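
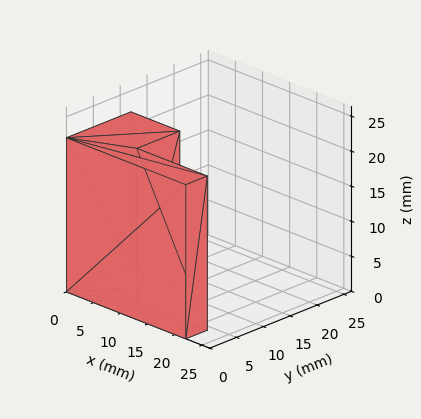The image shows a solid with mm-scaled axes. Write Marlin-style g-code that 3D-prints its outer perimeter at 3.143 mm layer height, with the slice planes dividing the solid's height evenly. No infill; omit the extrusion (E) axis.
Reading the render: the shape is an L-shaped prism: outer 22 × 12 mm, arm thicknesses ≈ 4 mm (horizontal) and 9 mm (vertical), extruded 22 mm in z (dimensions read to the nearest mm from the axis ticks). For the g-code, the solid's height is divided into equal slices at the stated Δz and each level perimeter traced with G1 moves after a G0 lift.

; perimeter-only toolpath
G21 ; units = mm
G90 ; absolute positioning
G28 ; home
; layer 1
G0 Z3.143
G0 X0.000 Y0.000
G1 X22.000 Y0.000
G1 X22.000 Y4.000
G1 X9.000 Y4.000
G1 X9.000 Y12.000
G1 X0.000 Y12.000
G1 X0.000 Y0.000
; layer 2
G0 Z6.286
G0 X0.000 Y0.000
G1 X22.000 Y0.000
G1 X22.000 Y4.000
G1 X9.000 Y4.000
G1 X9.000 Y12.000
G1 X0.000 Y12.000
G1 X0.000 Y0.000
; layer 3
G0 Z9.429
G0 X0.000 Y0.000
G1 X22.000 Y0.000
G1 X22.000 Y4.000
G1 X9.000 Y4.000
G1 X9.000 Y12.000
G1 X0.000 Y12.000
G1 X0.000 Y0.000
; layer 4
G0 Z12.571
G0 X0.000 Y0.000
G1 X22.000 Y0.000
G1 X22.000 Y4.000
G1 X9.000 Y4.000
G1 X9.000 Y12.000
G1 X0.000 Y12.000
G1 X0.000 Y0.000
; layer 5
G0 Z15.714
G0 X0.000 Y0.000
G1 X22.000 Y0.000
G1 X22.000 Y4.000
G1 X9.000 Y4.000
G1 X9.000 Y12.000
G1 X0.000 Y12.000
G1 X0.000 Y0.000
; layer 6
G0 Z18.857
G0 X0.000 Y0.000
G1 X22.000 Y0.000
G1 X22.000 Y4.000
G1 X9.000 Y4.000
G1 X9.000 Y12.000
G1 X0.000 Y12.000
G1 X0.000 Y0.000
; layer 7
G0 Z22.000
G0 X0.000 Y0.000
G1 X22.000 Y0.000
G1 X22.000 Y4.000
G1 X9.000 Y4.000
G1 X9.000 Y12.000
G1 X0.000 Y12.000
G1 X0.000 Y0.000
M2 ; end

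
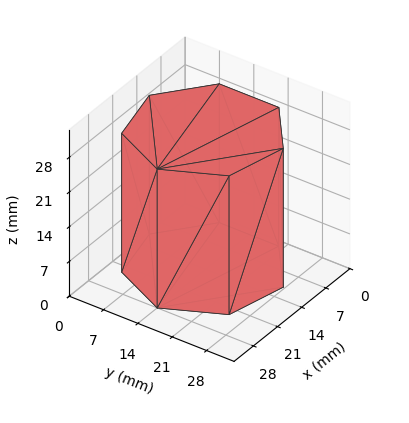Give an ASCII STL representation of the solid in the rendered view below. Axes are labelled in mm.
Reading the render: the shape is a regular 7-sided prism (a cylinder approximated with 7 flat sides), circumscribed radius ≈ 14 mm, height ≈ 28 mm (dimensions read to the nearest mm from the axis ticks). For the STL, each face is triangulated and given an outward normal.

solid part
  facet normal 0.0000 0.0000 -1.0000
    outer loop
      vertex 10.88 27.65 0.00
      vertex 22.73 24.95 0.00
      vertex 28.00 14.00 0.00
    endloop
  endfacet
  facet normal 0.0000 0.0000 -1.0000
    outer loop
      vertex 1.39 20.07 0.00
      vertex 10.88 27.65 0.00
      vertex 28.00 14.00 0.00
    endloop
  endfacet
  facet normal 0.0000 0.0000 -1.0000
    outer loop
      vertex 1.39 7.93 0.00
      vertex 1.39 20.07 0.00
      vertex 28.00 14.00 0.00
    endloop
  endfacet
  facet normal 0.0000 0.0000 -1.0000
    outer loop
      vertex 10.88 0.35 0.00
      vertex 1.39 7.93 0.00
      vertex 28.00 14.00 0.00
    endloop
  endfacet
  facet normal 0.0000 0.0000 -1.0000
    outer loop
      vertex 22.73 3.05 0.00
      vertex 10.88 0.35 0.00
      vertex 28.00 14.00 0.00
    endloop
  endfacet
  facet normal 0.0000 0.0000 1.0000
    outer loop
      vertex 28.00 14.00 28.00
      vertex 22.73 24.95 28.00
      vertex 10.88 27.65 28.00
    endloop
  endfacet
  facet normal 0.0000 0.0000 1.0000
    outer loop
      vertex 28.00 14.00 28.00
      vertex 10.88 27.65 28.00
      vertex 1.39 20.07 28.00
    endloop
  endfacet
  facet normal 0.0000 0.0000 1.0000
    outer loop
      vertex 28.00 14.00 28.00
      vertex 1.39 20.07 28.00
      vertex 1.39 7.93 28.00
    endloop
  endfacet
  facet normal 0.0000 0.0000 1.0000
    outer loop
      vertex 28.00 14.00 28.00
      vertex 1.39 7.93 28.00
      vertex 10.88 0.35 28.00
    endloop
  endfacet
  facet normal 0.0000 0.0000 1.0000
    outer loop
      vertex 28.00 14.00 28.00
      vertex 10.88 0.35 28.00
      vertex 22.73 3.05 28.00
    endloop
  endfacet
  facet normal 0.9011 0.4337 0.0000
    outer loop
      vertex 28.00 14.00 0.00
      vertex 22.73 24.95 0.00
      vertex 22.73 24.95 28.00
    endloop
  endfacet
  facet normal 0.9011 0.4337 0.0000
    outer loop
      vertex 28.00 14.00 0.00
      vertex 22.73 24.95 28.00
      vertex 28.00 14.00 28.00
    endloop
  endfacet
  facet normal 0.2222 0.9750 0.0000
    outer loop
      vertex 22.73 24.95 0.00
      vertex 10.88 27.65 0.00
      vertex 10.88 27.65 28.00
    endloop
  endfacet
  facet normal 0.2222 0.9750 0.0000
    outer loop
      vertex 22.73 24.95 0.00
      vertex 10.88 27.65 28.00
      vertex 22.73 24.95 28.00
    endloop
  endfacet
  facet normal -0.6241 0.7814 0.0000
    outer loop
      vertex 10.88 27.65 0.00
      vertex 1.39 20.07 0.00
      vertex 1.39 20.07 28.00
    endloop
  endfacet
  facet normal -0.6241 0.7814 0.0000
    outer loop
      vertex 10.88 27.65 0.00
      vertex 1.39 20.07 28.00
      vertex 10.88 27.65 28.00
    endloop
  endfacet
  facet normal -1.0000 0.0000 0.0000
    outer loop
      vertex 1.39 20.07 0.00
      vertex 1.39 7.93 0.00
      vertex 1.39 7.93 28.00
    endloop
  endfacet
  facet normal -1.0000 0.0000 0.0000
    outer loop
      vertex 1.39 20.07 0.00
      vertex 1.39 7.93 28.00
      vertex 1.39 20.07 28.00
    endloop
  endfacet
  facet normal -0.6241 -0.7814 0.0000
    outer loop
      vertex 1.39 7.93 0.00
      vertex 10.88 0.35 0.00
      vertex 10.88 0.35 28.00
    endloop
  endfacet
  facet normal -0.6241 -0.7814 0.0000
    outer loop
      vertex 1.39 7.93 0.00
      vertex 10.88 0.35 28.00
      vertex 1.39 7.93 28.00
    endloop
  endfacet
  facet normal 0.2222 -0.9750 0.0000
    outer loop
      vertex 10.88 0.35 0.00
      vertex 22.73 3.05 0.00
      vertex 22.73 3.05 28.00
    endloop
  endfacet
  facet normal 0.2222 -0.9750 0.0000
    outer loop
      vertex 10.88 0.35 0.00
      vertex 22.73 3.05 28.00
      vertex 10.88 0.35 28.00
    endloop
  endfacet
  facet normal 0.9011 -0.4337 0.0000
    outer loop
      vertex 22.73 3.05 0.00
      vertex 28.00 14.00 0.00
      vertex 28.00 14.00 28.00
    endloop
  endfacet
  facet normal 0.9011 -0.4337 0.0000
    outer loop
      vertex 22.73 3.05 0.00
      vertex 28.00 14.00 28.00
      vertex 22.73 3.05 28.00
    endloop
  endfacet
endsolid part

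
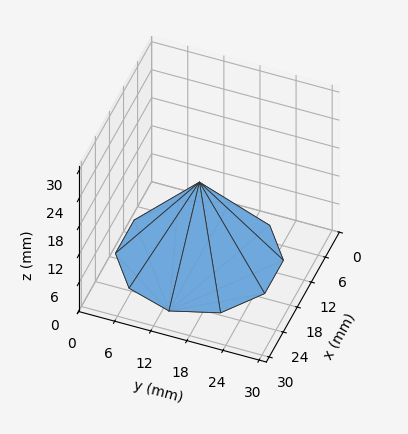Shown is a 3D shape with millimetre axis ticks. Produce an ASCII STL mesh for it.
Reading the render: the shape is a regular 10-sided pyramid, base circumscribed radius ≈ 13 mm, apex at z ≈ 16 mm (dimensions read to the nearest mm from the axis ticks). For the STL, each face is triangulated and given an outward normal.

solid part
  facet normal 0.0000 0.0000 -1.0000
    outer loop
      vertex 17.0 25.4 0.0
      vertex 23.5 20.6 0.0
      vertex 26.0 13.0 0.0
    endloop
  endfacet
  facet normal 0.0000 0.0000 -1.0000
    outer loop
      vertex 9.0 25.4 0.0
      vertex 17.0 25.4 0.0
      vertex 26.0 13.0 0.0
    endloop
  endfacet
  facet normal 0.0000 0.0000 -1.0000
    outer loop
      vertex 2.5 20.6 0.0
      vertex 9.0 25.4 0.0
      vertex 26.0 13.0 0.0
    endloop
  endfacet
  facet normal 0.0000 0.0000 -1.0000
    outer loop
      vertex 0.0 13.0 0.0
      vertex 2.5 20.6 0.0
      vertex 26.0 13.0 0.0
    endloop
  endfacet
  facet normal 0.0000 0.0000 -1.0000
    outer loop
      vertex 2.5 5.4 0.0
      vertex 0.0 13.0 0.0
      vertex 26.0 13.0 0.0
    endloop
  endfacet
  facet normal 0.0000 0.0000 -1.0000
    outer loop
      vertex 9.0 0.6 0.0
      vertex 2.5 5.4 0.0
      vertex 26.0 13.0 0.0
    endloop
  endfacet
  facet normal 0.0000 0.0000 -1.0000
    outer loop
      vertex 17.0 0.6 0.0
      vertex 9.0 0.6 0.0
      vertex 26.0 13.0 0.0
    endloop
  endfacet
  facet normal 0.0000 0.0000 -1.0000
    outer loop
      vertex 23.5 5.4 0.0
      vertex 17.0 0.6 0.0
      vertex 26.0 13.0 0.0
    endloop
  endfacet
  facet normal 0.7520 0.2474 0.6110
    outer loop
      vertex 26.0 13.0 0.0
      vertex 23.5 20.6 0.0
      vertex 13.0 13.0 16.0
    endloop
  endfacet
  facet normal 0.4702 0.6368 0.6111
    outer loop
      vertex 23.5 20.6 0.0
      vertex 17.0 25.4 0.0
      vertex 13.0 13.0 16.0
    endloop
  endfacet
  facet normal 0.0000 0.7904 0.6126
    outer loop
      vertex 17.0 25.4 0.0
      vertex 9.0 25.4 0.0
      vertex 13.0 13.0 16.0
    endloop
  endfacet
  facet normal -0.4702 0.6368 0.6111
    outer loop
      vertex 9.0 25.4 0.0
      vertex 2.5 20.6 0.0
      vertex 13.0 13.0 16.0
    endloop
  endfacet
  facet normal -0.7520 0.2474 0.6110
    outer loop
      vertex 2.5 20.6 0.0
      vertex 0.0 13.0 0.0
      vertex 13.0 13.0 16.0
    endloop
  endfacet
  facet normal -0.7520 -0.2474 0.6110
    outer loop
      vertex 0.0 13.0 0.0
      vertex 2.5 5.4 0.0
      vertex 13.0 13.0 16.0
    endloop
  endfacet
  facet normal -0.4702 -0.6368 0.6111
    outer loop
      vertex 2.5 5.4 0.0
      vertex 9.0 0.6 0.0
      vertex 13.0 13.0 16.0
    endloop
  endfacet
  facet normal 0.0000 -0.7904 0.6126
    outer loop
      vertex 9.0 0.6 0.0
      vertex 17.0 0.6 0.0
      vertex 13.0 13.0 16.0
    endloop
  endfacet
  facet normal 0.4702 -0.6368 0.6111
    outer loop
      vertex 17.0 0.6 0.0
      vertex 23.5 5.4 0.0
      vertex 13.0 13.0 16.0
    endloop
  endfacet
  facet normal 0.7520 -0.2474 0.6110
    outer loop
      vertex 23.5 5.4 0.0
      vertex 26.0 13.0 0.0
      vertex 13.0 13.0 16.0
    endloop
  endfacet
endsolid part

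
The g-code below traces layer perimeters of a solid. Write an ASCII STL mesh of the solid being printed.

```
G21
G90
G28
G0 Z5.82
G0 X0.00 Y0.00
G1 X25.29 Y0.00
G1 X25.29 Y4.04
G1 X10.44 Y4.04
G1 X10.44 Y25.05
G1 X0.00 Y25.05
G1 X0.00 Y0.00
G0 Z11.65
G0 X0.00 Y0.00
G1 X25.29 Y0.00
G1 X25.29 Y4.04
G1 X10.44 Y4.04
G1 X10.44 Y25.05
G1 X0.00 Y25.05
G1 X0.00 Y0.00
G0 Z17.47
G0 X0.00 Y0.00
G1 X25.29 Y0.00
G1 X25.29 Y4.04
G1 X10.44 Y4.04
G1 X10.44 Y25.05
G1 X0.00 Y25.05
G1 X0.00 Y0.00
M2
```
solid part
  facet normal 0.0000 0.0000 -1.0000
    outer loop
      vertex 25.29 4.04 0.00
      vertex 25.29 0.00 0.00
      vertex 0.00 0.00 0.00
    endloop
  endfacet
  facet normal 0.0000 0.0000 -1.0000
    outer loop
      vertex 10.44 4.04 0.00
      vertex 25.29 4.04 0.00
      vertex 0.00 0.00 0.00
    endloop
  endfacet
  facet normal 0.0000 0.0000 -1.0000
    outer loop
      vertex 10.44 25.05 0.00
      vertex 10.44 4.04 0.00
      vertex 0.00 0.00 0.00
    endloop
  endfacet
  facet normal 0.0000 0.0000 -1.0000
    outer loop
      vertex 0.00 25.05 0.00
      vertex 10.44 25.05 0.00
      vertex 0.00 0.00 0.00
    endloop
  endfacet
  facet normal 0.0000 0.0000 1.0000
    outer loop
      vertex 0.00 0.00 17.47
      vertex 25.29 0.00 17.47
      vertex 25.29 4.04 17.47
    endloop
  endfacet
  facet normal 0.0000 0.0000 1.0000
    outer loop
      vertex 0.00 0.00 17.47
      vertex 25.29 4.04 17.47
      vertex 10.44 4.04 17.47
    endloop
  endfacet
  facet normal 0.0000 0.0000 1.0000
    outer loop
      vertex 0.00 0.00 17.47
      vertex 10.44 4.04 17.47
      vertex 10.44 25.05 17.47
    endloop
  endfacet
  facet normal 0.0000 0.0000 1.0000
    outer loop
      vertex 0.00 0.00 17.47
      vertex 10.44 25.05 17.47
      vertex 0.00 25.05 17.47
    endloop
  endfacet
  facet normal 0.0000 -1.0000 0.0000
    outer loop
      vertex 0.00 0.00 0.00
      vertex 25.29 0.00 0.00
      vertex 25.29 0.00 17.47
    endloop
  endfacet
  facet normal 0.0000 -1.0000 0.0000
    outer loop
      vertex 0.00 0.00 0.00
      vertex 25.29 0.00 17.47
      vertex 0.00 0.00 17.47
    endloop
  endfacet
  facet normal 1.0000 0.0000 0.0000
    outer loop
      vertex 25.29 0.00 0.00
      vertex 25.29 4.04 0.00
      vertex 25.29 4.04 17.47
    endloop
  endfacet
  facet normal 1.0000 0.0000 0.0000
    outer loop
      vertex 25.29 0.00 0.00
      vertex 25.29 4.04 17.47
      vertex 25.29 0.00 17.47
    endloop
  endfacet
  facet normal 0.0000 1.0000 0.0000
    outer loop
      vertex 25.29 4.04 0.00
      vertex 10.44 4.04 0.00
      vertex 10.44 4.04 17.47
    endloop
  endfacet
  facet normal 0.0000 1.0000 0.0000
    outer loop
      vertex 25.29 4.04 0.00
      vertex 10.44 4.04 17.47
      vertex 25.29 4.04 17.47
    endloop
  endfacet
  facet normal 1.0000 0.0000 0.0000
    outer loop
      vertex 10.44 4.04 0.00
      vertex 10.44 25.05 0.00
      vertex 10.44 25.05 17.47
    endloop
  endfacet
  facet normal 1.0000 0.0000 0.0000
    outer loop
      vertex 10.44 4.04 0.00
      vertex 10.44 25.05 17.47
      vertex 10.44 4.04 17.47
    endloop
  endfacet
  facet normal 0.0000 1.0000 0.0000
    outer loop
      vertex 10.44 25.05 0.00
      vertex 0.00 25.05 0.00
      vertex 0.00 25.05 17.47
    endloop
  endfacet
  facet normal 0.0000 1.0000 0.0000
    outer loop
      vertex 10.44 25.05 0.00
      vertex 0.00 25.05 17.47
      vertex 10.44 25.05 17.47
    endloop
  endfacet
  facet normal -1.0000 0.0000 0.0000
    outer loop
      vertex 0.00 25.05 0.00
      vertex 0.00 0.00 0.00
      vertex 0.00 0.00 17.47
    endloop
  endfacet
  facet normal -1.0000 0.0000 0.0000
    outer loop
      vertex 0.00 25.05 0.00
      vertex 0.00 0.00 17.47
      vertex 0.00 25.05 17.47
    endloop
  endfacet
endsolid part

The G0 Z moves step by Δz≈5.82 mm. Every layer's G1 loop is the same polygon, so the solid is a straight extrusion of it from z=0 to z≈17.5. Closing with flat bottom and top caps and triangulating gives 20 facets — an L-shaped prism: outer 25.3 × 25.1 mm, arm thicknesses ≈ 4.04 mm (horizontal) and 10.4 mm (vertical), extruded 17.5 mm in z.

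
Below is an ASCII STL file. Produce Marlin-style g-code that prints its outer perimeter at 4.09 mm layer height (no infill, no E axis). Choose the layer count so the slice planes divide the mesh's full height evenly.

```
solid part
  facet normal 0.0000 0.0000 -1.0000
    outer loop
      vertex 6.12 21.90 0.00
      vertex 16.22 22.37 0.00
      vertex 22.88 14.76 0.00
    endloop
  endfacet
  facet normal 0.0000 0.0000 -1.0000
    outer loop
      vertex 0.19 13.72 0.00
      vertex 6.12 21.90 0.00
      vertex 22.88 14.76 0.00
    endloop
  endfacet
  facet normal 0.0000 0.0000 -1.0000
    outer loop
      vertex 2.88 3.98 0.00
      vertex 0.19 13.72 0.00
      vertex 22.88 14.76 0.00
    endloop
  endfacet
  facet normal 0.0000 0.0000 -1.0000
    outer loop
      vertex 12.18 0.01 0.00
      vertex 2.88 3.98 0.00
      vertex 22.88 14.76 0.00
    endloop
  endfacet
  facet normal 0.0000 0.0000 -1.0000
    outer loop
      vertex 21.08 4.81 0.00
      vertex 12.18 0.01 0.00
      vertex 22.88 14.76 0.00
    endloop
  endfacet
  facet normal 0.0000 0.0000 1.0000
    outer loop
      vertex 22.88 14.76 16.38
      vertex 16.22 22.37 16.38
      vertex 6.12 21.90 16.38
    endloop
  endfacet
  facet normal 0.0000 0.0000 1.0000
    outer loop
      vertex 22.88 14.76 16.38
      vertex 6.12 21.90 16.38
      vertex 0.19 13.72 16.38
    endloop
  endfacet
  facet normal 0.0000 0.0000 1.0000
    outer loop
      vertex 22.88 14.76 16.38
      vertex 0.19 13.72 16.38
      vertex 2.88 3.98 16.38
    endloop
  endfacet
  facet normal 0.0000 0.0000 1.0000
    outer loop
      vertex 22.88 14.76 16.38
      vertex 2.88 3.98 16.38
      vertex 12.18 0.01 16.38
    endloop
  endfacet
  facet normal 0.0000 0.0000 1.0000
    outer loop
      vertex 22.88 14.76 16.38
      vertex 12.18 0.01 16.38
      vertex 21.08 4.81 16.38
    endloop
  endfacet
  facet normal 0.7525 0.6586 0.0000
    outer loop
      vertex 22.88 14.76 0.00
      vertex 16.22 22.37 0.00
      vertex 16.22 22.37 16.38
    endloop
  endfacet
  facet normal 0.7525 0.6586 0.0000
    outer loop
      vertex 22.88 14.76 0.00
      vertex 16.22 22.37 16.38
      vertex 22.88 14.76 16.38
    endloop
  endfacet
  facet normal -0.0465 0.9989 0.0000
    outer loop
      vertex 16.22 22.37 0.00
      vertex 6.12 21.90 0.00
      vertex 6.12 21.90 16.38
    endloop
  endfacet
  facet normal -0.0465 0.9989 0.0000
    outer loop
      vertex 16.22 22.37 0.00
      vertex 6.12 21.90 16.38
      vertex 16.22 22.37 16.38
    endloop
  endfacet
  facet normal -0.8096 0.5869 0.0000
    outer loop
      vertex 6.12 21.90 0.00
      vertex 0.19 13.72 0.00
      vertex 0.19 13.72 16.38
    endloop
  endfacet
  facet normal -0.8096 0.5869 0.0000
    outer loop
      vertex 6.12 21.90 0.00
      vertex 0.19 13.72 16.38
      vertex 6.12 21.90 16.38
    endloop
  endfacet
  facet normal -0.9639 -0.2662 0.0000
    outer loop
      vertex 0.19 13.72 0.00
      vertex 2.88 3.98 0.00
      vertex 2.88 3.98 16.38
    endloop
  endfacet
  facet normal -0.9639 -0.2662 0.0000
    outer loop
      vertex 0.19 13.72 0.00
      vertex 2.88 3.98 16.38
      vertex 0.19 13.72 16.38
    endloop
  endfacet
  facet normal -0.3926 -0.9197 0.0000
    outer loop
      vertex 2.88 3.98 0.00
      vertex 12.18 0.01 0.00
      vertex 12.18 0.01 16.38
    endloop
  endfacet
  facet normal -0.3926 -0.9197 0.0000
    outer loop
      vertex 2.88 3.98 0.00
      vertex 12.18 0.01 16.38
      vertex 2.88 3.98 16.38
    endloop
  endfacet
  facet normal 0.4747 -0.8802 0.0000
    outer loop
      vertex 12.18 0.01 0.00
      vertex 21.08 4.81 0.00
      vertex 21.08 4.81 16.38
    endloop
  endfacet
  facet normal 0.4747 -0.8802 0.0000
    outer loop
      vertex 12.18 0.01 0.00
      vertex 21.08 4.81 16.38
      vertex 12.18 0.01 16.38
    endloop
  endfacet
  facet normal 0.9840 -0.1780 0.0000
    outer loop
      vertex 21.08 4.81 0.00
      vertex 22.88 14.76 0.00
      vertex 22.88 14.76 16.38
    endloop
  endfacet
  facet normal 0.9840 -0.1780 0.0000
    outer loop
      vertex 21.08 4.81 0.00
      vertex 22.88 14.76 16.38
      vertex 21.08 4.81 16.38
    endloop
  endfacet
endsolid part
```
; perimeter-only toolpath
G21 ; units = mm
G90 ; absolute positioning
G28 ; home
; layer 1
G0 Z4.09
G0 X22.88 Y14.76
G1 X16.22 Y22.37
G1 X6.12 Y21.90
G1 X0.19 Y13.72
G1 X2.88 Y3.98
G1 X12.18 Y0.01
G1 X21.08 Y4.81
G1 X22.88 Y14.76
; layer 2
G0 Z8.19
G0 X22.88 Y14.76
G1 X16.22 Y22.37
G1 X6.12 Y21.90
G1 X0.19 Y13.72
G1 X2.88 Y3.98
G1 X12.18 Y0.01
G1 X21.08 Y4.81
G1 X22.88 Y14.76
; layer 3
G0 Z12.29
G0 X22.88 Y14.76
G1 X16.22 Y22.37
G1 X6.12 Y21.90
G1 X0.19 Y13.72
G1 X2.88 Y3.98
G1 X12.18 Y0.01
G1 X21.08 Y4.81
G1 X22.88 Y14.76
; layer 4
G0 Z16.38
G0 X22.88 Y14.76
G1 X16.22 Y22.37
G1 X6.12 Y21.90
G1 X0.19 Y13.72
G1 X2.88 Y3.98
G1 X12.18 Y0.01
G1 X21.08 Y4.81
G1 X22.88 Y14.76
M2 ; end

The solid is a regular 7-sided prism (a cylinder approximated with 7 flat sides), circumscribed radius ≈ 11.7 mm, height ≈ 16.4 mm. Slicing at Δz = 4.09 mm — 4 equal slices spanning the solid's height, so layer i sits at z = i·h/4 — gives 4 non-empty perimeters. Each is a 7-segment closed polygon; G0 lifts to the layer z and rapids to the start vertex, then G1 traces the edges.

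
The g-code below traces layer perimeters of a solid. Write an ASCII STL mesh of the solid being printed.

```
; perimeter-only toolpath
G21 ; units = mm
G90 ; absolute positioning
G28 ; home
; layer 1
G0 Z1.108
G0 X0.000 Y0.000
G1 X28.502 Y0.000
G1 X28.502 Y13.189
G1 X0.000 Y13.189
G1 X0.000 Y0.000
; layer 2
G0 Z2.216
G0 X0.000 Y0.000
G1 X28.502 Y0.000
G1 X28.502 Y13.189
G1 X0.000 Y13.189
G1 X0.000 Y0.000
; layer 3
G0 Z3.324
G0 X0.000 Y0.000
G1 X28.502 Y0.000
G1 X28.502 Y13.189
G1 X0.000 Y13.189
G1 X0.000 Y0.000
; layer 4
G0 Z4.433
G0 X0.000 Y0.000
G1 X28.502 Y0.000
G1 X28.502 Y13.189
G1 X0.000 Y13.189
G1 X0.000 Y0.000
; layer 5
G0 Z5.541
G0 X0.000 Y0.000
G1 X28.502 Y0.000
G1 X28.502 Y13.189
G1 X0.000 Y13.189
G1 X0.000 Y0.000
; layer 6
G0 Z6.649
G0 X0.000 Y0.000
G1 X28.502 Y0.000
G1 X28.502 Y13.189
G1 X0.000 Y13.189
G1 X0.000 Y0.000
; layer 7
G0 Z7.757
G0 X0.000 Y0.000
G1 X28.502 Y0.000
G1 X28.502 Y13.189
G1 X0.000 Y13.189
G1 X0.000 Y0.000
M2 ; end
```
solid part
  facet normal 0.0000 0.0000 -1.0000
    outer loop
      vertex 28.502 13.189 0.000
      vertex 28.502 0.000 0.000
      vertex 0.000 0.000 0.000
    endloop
  endfacet
  facet normal 0.0000 0.0000 -1.0000
    outer loop
      vertex 0.000 13.189 0.000
      vertex 28.502 13.189 0.000
      vertex 0.000 0.000 0.000
    endloop
  endfacet
  facet normal 0.0000 0.0000 1.0000
    outer loop
      vertex 0.000 0.000 7.757
      vertex 28.502 0.000 7.757
      vertex 28.502 13.189 7.757
    endloop
  endfacet
  facet normal 0.0000 0.0000 1.0000
    outer loop
      vertex 0.000 0.000 7.757
      vertex 28.502 13.189 7.757
      vertex 0.000 13.189 7.757
    endloop
  endfacet
  facet normal 0.0000 -1.0000 0.0000
    outer loop
      vertex 0.000 0.000 0.000
      vertex 28.502 0.000 0.000
      vertex 28.502 0.000 7.757
    endloop
  endfacet
  facet normal 0.0000 -1.0000 0.0000
    outer loop
      vertex 0.000 0.000 0.000
      vertex 28.502 0.000 7.757
      vertex 0.000 0.000 7.757
    endloop
  endfacet
  facet normal 0.0000 1.0000 0.0000
    outer loop
      vertex 28.502 13.189 7.757
      vertex 28.502 13.189 0.000
      vertex 0.000 13.189 0.000
    endloop
  endfacet
  facet normal 0.0000 1.0000 0.0000
    outer loop
      vertex 0.000 13.189 7.757
      vertex 28.502 13.189 7.757
      vertex 0.000 13.189 0.000
    endloop
  endfacet
  facet normal -1.0000 0.0000 0.0000
    outer loop
      vertex 0.000 13.189 7.757
      vertex 0.000 13.189 0.000
      vertex 0.000 0.000 0.000
    endloop
  endfacet
  facet normal -1.0000 0.0000 0.0000
    outer loop
      vertex 0.000 0.000 7.757
      vertex 0.000 13.189 7.757
      vertex 0.000 0.000 0.000
    endloop
  endfacet
  facet normal 1.0000 0.0000 0.0000
    outer loop
      vertex 28.502 0.000 0.000
      vertex 28.502 13.189 0.000
      vertex 28.502 13.189 7.757
    endloop
  endfacet
  facet normal 1.0000 0.0000 0.0000
    outer loop
      vertex 28.502 0.000 0.000
      vertex 28.502 13.189 7.757
      vertex 28.502 0.000 7.757
    endloop
  endfacet
endsolid part

The G0 Z moves step by Δz≈1.108 mm. Every layer's G1 loop is the same polygon, so the solid is a straight extrusion of it from z=0 to z≈7.76. Closing with flat bottom and top caps and triangulating gives 12 facets — a rectangular box, roughly 28.5 × 13.2 mm footprint and 7.76 mm tall.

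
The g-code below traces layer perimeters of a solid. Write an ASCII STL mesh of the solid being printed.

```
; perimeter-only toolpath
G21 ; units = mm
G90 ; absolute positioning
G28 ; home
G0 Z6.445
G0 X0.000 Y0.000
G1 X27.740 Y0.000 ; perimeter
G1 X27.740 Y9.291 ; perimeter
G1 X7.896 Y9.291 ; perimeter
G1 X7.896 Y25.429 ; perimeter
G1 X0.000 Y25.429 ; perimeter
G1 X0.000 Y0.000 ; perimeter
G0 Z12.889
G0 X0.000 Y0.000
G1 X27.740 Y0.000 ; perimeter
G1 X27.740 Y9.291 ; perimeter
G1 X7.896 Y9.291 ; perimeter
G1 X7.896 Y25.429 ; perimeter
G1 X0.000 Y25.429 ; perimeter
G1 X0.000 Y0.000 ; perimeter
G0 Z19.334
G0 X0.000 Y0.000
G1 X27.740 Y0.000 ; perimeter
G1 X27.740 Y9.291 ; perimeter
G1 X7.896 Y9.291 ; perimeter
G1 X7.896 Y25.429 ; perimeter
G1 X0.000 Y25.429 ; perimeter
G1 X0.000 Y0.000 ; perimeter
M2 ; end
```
solid part
  facet normal 0.0000 0.0000 -1.0000
    outer loop
      vertex 27.740 9.291 0.000
      vertex 27.740 0.000 0.000
      vertex 0.000 0.000 0.000
    endloop
  endfacet
  facet normal 0.0000 0.0000 -1.0000
    outer loop
      vertex 7.896 9.291 0.000
      vertex 27.740 9.291 0.000
      vertex 0.000 0.000 0.000
    endloop
  endfacet
  facet normal 0.0000 0.0000 -1.0000
    outer loop
      vertex 7.896 25.429 0.000
      vertex 7.896 9.291 0.000
      vertex 0.000 0.000 0.000
    endloop
  endfacet
  facet normal 0.0000 0.0000 -1.0000
    outer loop
      vertex 0.000 25.429 0.000
      vertex 7.896 25.429 0.000
      vertex 0.000 0.000 0.000
    endloop
  endfacet
  facet normal 0.0000 0.0000 1.0000
    outer loop
      vertex 0.000 0.000 19.334
      vertex 27.740 0.000 19.334
      vertex 27.740 9.291 19.334
    endloop
  endfacet
  facet normal 0.0000 0.0000 1.0000
    outer loop
      vertex 0.000 0.000 19.334
      vertex 27.740 9.291 19.334
      vertex 7.896 9.291 19.334
    endloop
  endfacet
  facet normal 0.0000 0.0000 1.0000
    outer loop
      vertex 0.000 0.000 19.334
      vertex 7.896 9.291 19.334
      vertex 7.896 25.429 19.334
    endloop
  endfacet
  facet normal 0.0000 0.0000 1.0000
    outer loop
      vertex 0.000 0.000 19.334
      vertex 7.896 25.429 19.334
      vertex 0.000 25.429 19.334
    endloop
  endfacet
  facet normal 0.0000 -1.0000 0.0000
    outer loop
      vertex 0.000 0.000 0.000
      vertex 27.740 0.000 0.000
      vertex 27.740 0.000 19.334
    endloop
  endfacet
  facet normal 0.0000 -1.0000 0.0000
    outer loop
      vertex 0.000 0.000 0.000
      vertex 27.740 0.000 19.334
      vertex 0.000 0.000 19.334
    endloop
  endfacet
  facet normal 1.0000 0.0000 0.0000
    outer loop
      vertex 27.740 0.000 0.000
      vertex 27.740 9.291 0.000
      vertex 27.740 9.291 19.334
    endloop
  endfacet
  facet normal 1.0000 0.0000 0.0000
    outer loop
      vertex 27.740 0.000 0.000
      vertex 27.740 9.291 19.334
      vertex 27.740 0.000 19.334
    endloop
  endfacet
  facet normal 0.0000 1.0000 0.0000
    outer loop
      vertex 27.740 9.291 0.000
      vertex 7.896 9.291 0.000
      vertex 7.896 9.291 19.334
    endloop
  endfacet
  facet normal 0.0000 1.0000 0.0000
    outer loop
      vertex 27.740 9.291 0.000
      vertex 7.896 9.291 19.334
      vertex 27.740 9.291 19.334
    endloop
  endfacet
  facet normal 1.0000 0.0000 0.0000
    outer loop
      vertex 7.896 9.291 0.000
      vertex 7.896 25.429 0.000
      vertex 7.896 25.429 19.334
    endloop
  endfacet
  facet normal 1.0000 0.0000 0.0000
    outer loop
      vertex 7.896 9.291 0.000
      vertex 7.896 25.429 19.334
      vertex 7.896 9.291 19.334
    endloop
  endfacet
  facet normal 0.0000 1.0000 0.0000
    outer loop
      vertex 7.896 25.429 0.000
      vertex 0.000 25.429 0.000
      vertex 0.000 25.429 19.334
    endloop
  endfacet
  facet normal 0.0000 1.0000 0.0000
    outer loop
      vertex 7.896 25.429 0.000
      vertex 0.000 25.429 19.334
      vertex 7.896 25.429 19.334
    endloop
  endfacet
  facet normal -1.0000 0.0000 0.0000
    outer loop
      vertex 0.000 25.429 0.000
      vertex 0.000 0.000 0.000
      vertex 0.000 0.000 19.334
    endloop
  endfacet
  facet normal -1.0000 0.0000 0.0000
    outer loop
      vertex 0.000 25.429 0.000
      vertex 0.000 0.000 19.334
      vertex 0.000 25.429 19.334
    endloop
  endfacet
endsolid part

The G0 Z moves step by Δz≈6.445 mm. Every layer's G1 loop is the same polygon, so the solid is a straight extrusion of it from z=0 to z≈19.3. Closing with flat bottom and top caps and triangulating gives 20 facets — an L-shaped prism: outer 27.7 × 25.4 mm, arm thicknesses ≈ 9.29 mm (horizontal) and 7.9 mm (vertical), extruded 19.3 mm in z.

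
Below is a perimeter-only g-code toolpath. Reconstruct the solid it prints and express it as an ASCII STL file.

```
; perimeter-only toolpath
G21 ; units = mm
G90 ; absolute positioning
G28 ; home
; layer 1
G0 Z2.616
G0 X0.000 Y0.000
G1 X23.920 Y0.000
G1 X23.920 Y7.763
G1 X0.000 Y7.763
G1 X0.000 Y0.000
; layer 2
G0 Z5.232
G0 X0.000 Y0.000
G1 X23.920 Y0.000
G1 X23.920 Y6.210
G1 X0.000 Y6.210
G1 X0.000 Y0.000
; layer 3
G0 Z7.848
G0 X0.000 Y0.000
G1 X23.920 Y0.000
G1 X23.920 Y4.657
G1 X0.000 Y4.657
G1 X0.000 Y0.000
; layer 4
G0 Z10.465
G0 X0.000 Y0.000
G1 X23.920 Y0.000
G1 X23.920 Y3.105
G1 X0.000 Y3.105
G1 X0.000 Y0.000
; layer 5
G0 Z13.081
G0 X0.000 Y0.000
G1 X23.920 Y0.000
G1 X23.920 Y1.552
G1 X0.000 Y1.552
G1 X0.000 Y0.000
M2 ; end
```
solid part
  facet normal 0.0000 0.0000 -1.0000
    outer loop
      vertex 23.920 9.315 0.000
      vertex 23.920 0.000 0.000
      vertex 0.000 0.000 0.000
    endloop
  endfacet
  facet normal 0.0000 0.0000 -1.0000
    outer loop
      vertex 0.000 9.315 0.000
      vertex 23.920 9.315 0.000
      vertex 0.000 0.000 0.000
    endloop
  endfacet
  facet normal 0.0000 -1.0000 0.0000
    outer loop
      vertex 0.000 0.000 0.000
      vertex 23.920 0.000 0.000
      vertex 23.920 0.000 15.697
    endloop
  endfacet
  facet normal 0.0000 -1.0000 0.0000
    outer loop
      vertex 0.000 0.000 0.000
      vertex 23.920 0.000 15.697
      vertex 0.000 0.000 15.697
    endloop
  endfacet
  facet normal 0.0000 0.8600 0.5103
    outer loop
      vertex 0.000 0.000 15.697
      vertex 23.920 0.000 15.697
      vertex 23.920 9.315 0.000
    endloop
  endfacet
  facet normal 0.0000 0.8600 0.5103
    outer loop
      vertex 0.000 0.000 15.697
      vertex 23.920 9.315 0.000
      vertex 0.000 9.315 0.000
    endloop
  endfacet
  facet normal -1.0000 0.0000 0.0000
    outer loop
      vertex 0.000 0.000 15.697
      vertex 0.000 9.315 0.000
      vertex 0.000 0.000 0.000
    endloop
  endfacet
  facet normal 1.0000 0.0000 0.0000
    outer loop
      vertex 23.920 0.000 0.000
      vertex 23.920 9.315 0.000
      vertex 23.920 0.000 15.697
    endloop
  endfacet
endsolid part

The G0 Z moves step by Δz≈2.616 mm. The G1 loops shrink linearly with z, so the solid tapers from its base footprint up to z≈15.7. Closing with a flat bottom cap and the tapered top and triangulating gives 8 facets — a wedge (ramp): 23.9 × 9.31 mm base, rising to 15.7 mm along the y=0 edge and sloping linearly to z=0 at y=9.31.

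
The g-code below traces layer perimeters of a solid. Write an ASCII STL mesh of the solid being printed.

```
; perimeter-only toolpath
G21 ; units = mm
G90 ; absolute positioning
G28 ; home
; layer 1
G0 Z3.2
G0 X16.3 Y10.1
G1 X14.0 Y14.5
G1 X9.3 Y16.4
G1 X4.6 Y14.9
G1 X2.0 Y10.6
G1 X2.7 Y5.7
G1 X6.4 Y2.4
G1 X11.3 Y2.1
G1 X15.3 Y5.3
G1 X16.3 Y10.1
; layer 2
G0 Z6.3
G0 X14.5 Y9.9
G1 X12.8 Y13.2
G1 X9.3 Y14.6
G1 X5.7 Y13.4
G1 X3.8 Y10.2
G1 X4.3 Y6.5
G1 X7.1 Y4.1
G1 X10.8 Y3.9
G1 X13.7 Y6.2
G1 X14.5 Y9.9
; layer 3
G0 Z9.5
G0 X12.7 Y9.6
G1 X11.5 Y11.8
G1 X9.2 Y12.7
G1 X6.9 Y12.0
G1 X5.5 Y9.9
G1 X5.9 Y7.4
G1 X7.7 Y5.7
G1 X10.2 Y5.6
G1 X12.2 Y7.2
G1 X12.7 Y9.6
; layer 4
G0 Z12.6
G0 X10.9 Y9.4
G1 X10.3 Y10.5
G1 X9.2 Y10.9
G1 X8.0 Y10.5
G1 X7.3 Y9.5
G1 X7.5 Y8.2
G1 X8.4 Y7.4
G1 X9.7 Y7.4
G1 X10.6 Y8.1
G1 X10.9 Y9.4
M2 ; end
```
solid part
  facet normal 0.0000 0.0000 -1.0000
    outer loop
      vertex 9.4 18.2 0.0
      vertex 15.2 15.9 0.0
      vertex 18.1 10.4 0.0
    endloop
  endfacet
  facet normal 0.0000 0.0000 -1.0000
    outer loop
      vertex 3.5 16.3 0.0
      vertex 9.4 18.2 0.0
      vertex 18.1 10.4 0.0
    endloop
  endfacet
  facet normal 0.0000 0.0000 -1.0000
    outer loop
      vertex 0.2 11.0 0.0
      vertex 3.5 16.3 0.0
      vertex 18.1 10.4 0.0
    endloop
  endfacet
  facet normal 0.0000 0.0000 -1.0000
    outer loop
      vertex 1.1 4.8 0.0
      vertex 0.2 11.0 0.0
      vertex 18.1 10.4 0.0
    endloop
  endfacet
  facet normal 0.0000 0.0000 -1.0000
    outer loop
      vertex 5.7 0.7 0.0
      vertex 1.1 4.8 0.0
      vertex 18.1 10.4 0.0
    endloop
  endfacet
  facet normal 0.0000 0.0000 -1.0000
    outer loop
      vertex 11.9 0.4 0.0
      vertex 5.7 0.7 0.0
      vertex 18.1 10.4 0.0
    endloop
  endfacet
  facet normal 0.0000 0.0000 -1.0000
    outer loop
      vertex 16.8 4.3 0.0
      vertex 11.9 0.4 0.0
      vertex 18.1 10.4 0.0
    endloop
  endfacet
  facet normal 0.7776 0.4100 0.4767
    outer loop
      vertex 18.1 10.4 0.0
      vertex 15.2 15.9 0.0
      vertex 9.1 9.1 15.8
    endloop
  endfacet
  facet normal 0.3240 0.8171 0.4768
    outer loop
      vertex 15.2 15.9 0.0
      vertex 9.4 18.2 0.0
      vertex 9.1 9.1 15.8
    endloop
  endfacet
  facet normal -0.2694 0.8367 0.4768
    outer loop
      vertex 9.4 18.2 0.0
      vertex 3.5 16.3 0.0
      vertex 9.1 9.1 15.8
    endloop
  endfacet
  facet normal -0.7464 0.4647 0.4763
    outer loop
      vertex 3.5 16.3 0.0
      vertex 0.2 11.0 0.0
      vertex 9.1 9.1 15.8
    endloop
  endfacet
  facet normal -0.8707 -0.1264 0.4753
    outer loop
      vertex 0.2 11.0 0.0
      vertex 1.1 4.8 0.0
      vertex 9.1 9.1 15.8
    endloop
  endfacet
  facet normal -0.5854 -0.6568 0.4752
    outer loop
      vertex 1.1 4.8 0.0
      vertex 5.7 0.7 0.0
      vertex 9.1 9.1 15.8
    endloop
  endfacet
  facet normal -0.0425 -0.8784 0.4761
    outer loop
      vertex 5.7 0.7 0.0
      vertex 11.9 0.4 0.0
      vertex 9.1 9.1 15.8
    endloop
  endfacet
  facet normal 0.5477 -0.6881 0.4760
    outer loop
      vertex 11.9 0.4 0.0
      vertex 16.8 4.3 0.0
      vertex 9.1 9.1 15.8
    endloop
  endfacet
  facet normal 0.8606 -0.1834 0.4751
    outer loop
      vertex 16.8 4.3 0.0
      vertex 18.1 10.4 0.0
      vertex 9.1 9.1 15.8
    endloop
  endfacet
endsolid part

The G0 Z moves step by Δz≈3.2 mm. The G1 loops shrink linearly with z, so the solid tapers from its base footprint up to z≈15.8. Closing with a flat bottom cap and the tapered top and triangulating gives 16 facets — a regular 9-sided pyramid, base circumscribed radius ≈ 9.1 mm, apex at z ≈ 15.8 mm.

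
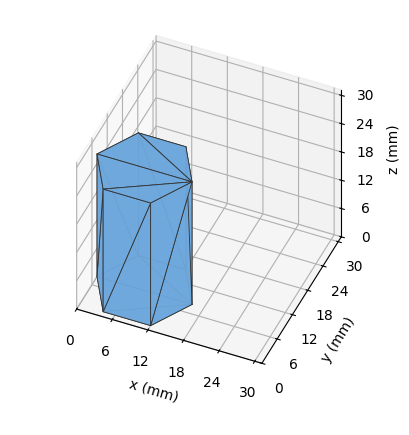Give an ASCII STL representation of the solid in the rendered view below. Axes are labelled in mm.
Reading the render: the shape is a regular 6-sided prism (a cylinder approximated with 6 flat sides), circumscribed radius ≈ 8 mm, height ≈ 26 mm (dimensions read to the nearest mm from the axis ticks). For the STL, each face is triangulated and given an outward normal.

solid part
  facet normal 0.0000 0.0000 -1.0000
    outer loop
      vertex 4.00 14.93 0.00
      vertex 12.00 14.93 0.00
      vertex 16.00 8.00 0.00
    endloop
  endfacet
  facet normal 0.0000 0.0000 -1.0000
    outer loop
      vertex 0.00 8.00 0.00
      vertex 4.00 14.93 0.00
      vertex 16.00 8.00 0.00
    endloop
  endfacet
  facet normal 0.0000 0.0000 -1.0000
    outer loop
      vertex 4.00 1.07 0.00
      vertex 0.00 8.00 0.00
      vertex 16.00 8.00 0.00
    endloop
  endfacet
  facet normal 0.0000 0.0000 -1.0000
    outer loop
      vertex 12.00 1.07 0.00
      vertex 4.00 1.07 0.00
      vertex 16.00 8.00 0.00
    endloop
  endfacet
  facet normal 0.0000 0.0000 1.0000
    outer loop
      vertex 16.00 8.00 26.00
      vertex 12.00 14.93 26.00
      vertex 4.00 14.93 26.00
    endloop
  endfacet
  facet normal 0.0000 0.0000 1.0000
    outer loop
      vertex 16.00 8.00 26.00
      vertex 4.00 14.93 26.00
      vertex 0.00 8.00 26.00
    endloop
  endfacet
  facet normal 0.0000 0.0000 1.0000
    outer loop
      vertex 16.00 8.00 26.00
      vertex 0.00 8.00 26.00
      vertex 4.00 1.07 26.00
    endloop
  endfacet
  facet normal 0.0000 0.0000 1.0000
    outer loop
      vertex 16.00 8.00 26.00
      vertex 4.00 1.07 26.00
      vertex 12.00 1.07 26.00
    endloop
  endfacet
  facet normal 0.8661 0.4999 0.0000
    outer loop
      vertex 16.00 8.00 0.00
      vertex 12.00 14.93 0.00
      vertex 12.00 14.93 26.00
    endloop
  endfacet
  facet normal 0.8661 0.4999 0.0000
    outer loop
      vertex 16.00 8.00 0.00
      vertex 12.00 14.93 26.00
      vertex 16.00 8.00 26.00
    endloop
  endfacet
  facet normal 0.0000 1.0000 0.0000
    outer loop
      vertex 12.00 14.93 0.00
      vertex 4.00 14.93 0.00
      vertex 4.00 14.93 26.00
    endloop
  endfacet
  facet normal 0.0000 1.0000 0.0000
    outer loop
      vertex 12.00 14.93 0.00
      vertex 4.00 14.93 26.00
      vertex 12.00 14.93 26.00
    endloop
  endfacet
  facet normal -0.8661 0.4999 0.0000
    outer loop
      vertex 4.00 14.93 0.00
      vertex 0.00 8.00 0.00
      vertex 0.00 8.00 26.00
    endloop
  endfacet
  facet normal -0.8661 0.4999 0.0000
    outer loop
      vertex 4.00 14.93 0.00
      vertex 0.00 8.00 26.00
      vertex 4.00 14.93 26.00
    endloop
  endfacet
  facet normal -0.8661 -0.4999 0.0000
    outer loop
      vertex 0.00 8.00 0.00
      vertex 4.00 1.07 0.00
      vertex 4.00 1.07 26.00
    endloop
  endfacet
  facet normal -0.8661 -0.4999 0.0000
    outer loop
      vertex 0.00 8.00 0.00
      vertex 4.00 1.07 26.00
      vertex 0.00 8.00 26.00
    endloop
  endfacet
  facet normal 0.0000 -1.0000 0.0000
    outer loop
      vertex 4.00 1.07 0.00
      vertex 12.00 1.07 0.00
      vertex 12.00 1.07 26.00
    endloop
  endfacet
  facet normal 0.0000 -1.0000 0.0000
    outer loop
      vertex 4.00 1.07 0.00
      vertex 12.00 1.07 26.00
      vertex 4.00 1.07 26.00
    endloop
  endfacet
  facet normal 0.8661 -0.4999 0.0000
    outer loop
      vertex 12.00 1.07 0.00
      vertex 16.00 8.00 0.00
      vertex 16.00 8.00 26.00
    endloop
  endfacet
  facet normal 0.8661 -0.4999 0.0000
    outer loop
      vertex 12.00 1.07 0.00
      vertex 16.00 8.00 26.00
      vertex 12.00 1.07 26.00
    endloop
  endfacet
endsolid part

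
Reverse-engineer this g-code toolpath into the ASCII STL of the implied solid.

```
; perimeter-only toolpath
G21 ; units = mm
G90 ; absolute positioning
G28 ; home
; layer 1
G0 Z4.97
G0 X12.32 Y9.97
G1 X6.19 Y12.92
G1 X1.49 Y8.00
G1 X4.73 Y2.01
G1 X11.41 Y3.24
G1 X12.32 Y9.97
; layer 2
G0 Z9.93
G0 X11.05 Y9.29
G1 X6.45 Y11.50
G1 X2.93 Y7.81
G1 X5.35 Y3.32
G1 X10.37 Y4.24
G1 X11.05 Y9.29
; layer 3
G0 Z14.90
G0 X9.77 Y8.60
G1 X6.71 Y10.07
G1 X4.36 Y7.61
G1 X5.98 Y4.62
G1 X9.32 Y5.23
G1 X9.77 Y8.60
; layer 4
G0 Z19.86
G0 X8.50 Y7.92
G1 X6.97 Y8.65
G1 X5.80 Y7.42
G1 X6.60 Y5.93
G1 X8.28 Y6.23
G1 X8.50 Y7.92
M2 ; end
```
solid part
  facet normal 0.0000 0.0000 -1.0000
    outer loop
      vertex 0.06 8.19 0.00
      vertex 5.93 14.34 0.00
      vertex 13.59 10.66 0.00
    endloop
  endfacet
  facet normal 0.0000 0.0000 -1.0000
    outer loop
      vertex 4.10 0.71 0.00
      vertex 0.06 8.19 0.00
      vertex 13.59 10.66 0.00
    endloop
  endfacet
  facet normal 0.0000 0.0000 -1.0000
    outer loop
      vertex 12.46 2.24 0.00
      vertex 4.10 0.71 0.00
      vertex 13.59 10.66 0.00
    endloop
  endfacet
  facet normal 0.4215 0.8774 0.2292
    outer loop
      vertex 13.59 10.66 0.00
      vertex 5.93 14.34 0.00
      vertex 7.23 7.23 24.83
    endloop
  endfacet
  facet normal -0.7041 0.6721 0.2293
    outer loop
      vertex 5.93 14.34 0.00
      vertex 0.06 8.19 0.00
      vertex 7.23 7.23 24.83
    endloop
  endfacet
  facet normal -0.8564 -0.4625 0.2294
    outer loop
      vertex 0.06 8.19 0.00
      vertex 4.10 0.71 0.00
      vertex 7.23 7.23 24.83
    endloop
  endfacet
  facet normal 0.1752 -0.9574 0.2293
    outer loop
      vertex 4.10 0.71 0.00
      vertex 12.46 2.24 0.00
      vertex 7.23 7.23 24.83
    endloop
  endfacet
  facet normal 0.9647 -0.1295 0.2292
    outer loop
      vertex 12.46 2.24 0.00
      vertex 13.59 10.66 0.00
      vertex 7.23 7.23 24.83
    endloop
  endfacet
endsolid part

The G0 Z moves step by Δz≈4.97 mm. The G1 loops shrink linearly with z, so the solid tapers from its base footprint up to z≈24.8. Closing with a flat bottom cap and the tapered top and triangulating gives 8 facets — a regular 5-sided pyramid, base circumscribed radius ≈ 7.23 mm, apex at z ≈ 24.8 mm.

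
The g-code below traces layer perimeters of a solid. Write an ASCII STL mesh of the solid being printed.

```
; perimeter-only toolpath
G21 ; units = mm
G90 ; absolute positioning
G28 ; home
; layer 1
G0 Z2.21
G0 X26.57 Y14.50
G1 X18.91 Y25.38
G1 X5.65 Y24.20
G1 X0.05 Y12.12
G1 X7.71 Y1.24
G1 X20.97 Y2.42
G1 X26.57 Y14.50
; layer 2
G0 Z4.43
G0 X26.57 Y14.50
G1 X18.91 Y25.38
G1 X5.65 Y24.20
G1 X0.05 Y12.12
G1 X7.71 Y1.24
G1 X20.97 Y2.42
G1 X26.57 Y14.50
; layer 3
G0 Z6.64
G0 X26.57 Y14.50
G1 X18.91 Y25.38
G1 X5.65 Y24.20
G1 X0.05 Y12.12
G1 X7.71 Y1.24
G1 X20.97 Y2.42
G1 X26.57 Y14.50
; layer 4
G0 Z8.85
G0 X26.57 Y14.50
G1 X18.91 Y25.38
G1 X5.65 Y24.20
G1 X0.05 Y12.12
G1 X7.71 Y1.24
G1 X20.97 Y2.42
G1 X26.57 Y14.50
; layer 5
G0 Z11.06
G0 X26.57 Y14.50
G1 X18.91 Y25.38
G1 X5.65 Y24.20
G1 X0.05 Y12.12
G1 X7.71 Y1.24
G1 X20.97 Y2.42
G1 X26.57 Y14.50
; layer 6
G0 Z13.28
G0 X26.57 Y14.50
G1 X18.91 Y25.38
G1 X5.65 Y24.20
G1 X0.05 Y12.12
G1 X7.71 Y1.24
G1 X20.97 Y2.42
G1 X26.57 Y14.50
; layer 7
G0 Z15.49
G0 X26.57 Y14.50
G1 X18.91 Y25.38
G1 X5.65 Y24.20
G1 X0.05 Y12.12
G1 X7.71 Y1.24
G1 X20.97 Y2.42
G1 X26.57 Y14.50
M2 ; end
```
solid part
  facet normal 0.0000 0.0000 -1.0000
    outer loop
      vertex 5.65 24.20 0.00
      vertex 18.91 25.38 0.00
      vertex 26.57 14.50 0.00
    endloop
  endfacet
  facet normal 0.0000 0.0000 -1.0000
    outer loop
      vertex 0.05 12.12 0.00
      vertex 5.65 24.20 0.00
      vertex 26.57 14.50 0.00
    endloop
  endfacet
  facet normal 0.0000 0.0000 -1.0000
    outer loop
      vertex 7.71 1.24 0.00
      vertex 0.05 12.12 0.00
      vertex 26.57 14.50 0.00
    endloop
  endfacet
  facet normal 0.0000 0.0000 -1.0000
    outer loop
      vertex 20.97 2.42 0.00
      vertex 7.71 1.24 0.00
      vertex 26.57 14.50 0.00
    endloop
  endfacet
  facet normal 0.0000 0.0000 1.0000
    outer loop
      vertex 26.57 14.50 15.49
      vertex 18.91 25.38 15.49
      vertex 5.65 24.20 15.49
    endloop
  endfacet
  facet normal 0.0000 0.0000 1.0000
    outer loop
      vertex 26.57 14.50 15.49
      vertex 5.65 24.20 15.49
      vertex 0.05 12.12 15.49
    endloop
  endfacet
  facet normal 0.0000 0.0000 1.0000
    outer loop
      vertex 26.57 14.50 15.49
      vertex 0.05 12.12 15.49
      vertex 7.71 1.24 15.49
    endloop
  endfacet
  facet normal 0.0000 0.0000 1.0000
    outer loop
      vertex 26.57 14.50 15.49
      vertex 7.71 1.24 15.49
      vertex 20.97 2.42 15.49
    endloop
  endfacet
  facet normal 0.8177 0.5757 0.0000
    outer loop
      vertex 26.57 14.50 0.00
      vertex 18.91 25.38 0.00
      vertex 18.91 25.38 15.49
    endloop
  endfacet
  facet normal 0.8177 0.5757 0.0000
    outer loop
      vertex 26.57 14.50 0.00
      vertex 18.91 25.38 15.49
      vertex 26.57 14.50 15.49
    endloop
  endfacet
  facet normal -0.0886 0.9961 0.0000
    outer loop
      vertex 18.91 25.38 0.00
      vertex 5.65 24.20 0.00
      vertex 5.65 24.20 15.49
    endloop
  endfacet
  facet normal -0.0886 0.9961 0.0000
    outer loop
      vertex 18.91 25.38 0.00
      vertex 5.65 24.20 15.49
      vertex 18.91 25.38 15.49
    endloop
  endfacet
  facet normal -0.9073 0.4206 0.0000
    outer loop
      vertex 5.65 24.20 0.00
      vertex 0.05 12.12 0.00
      vertex 0.05 12.12 15.49
    endloop
  endfacet
  facet normal -0.9073 0.4206 0.0000
    outer loop
      vertex 5.65 24.20 0.00
      vertex 0.05 12.12 15.49
      vertex 5.65 24.20 15.49
    endloop
  endfacet
  facet normal -0.8177 -0.5757 0.0000
    outer loop
      vertex 0.05 12.12 0.00
      vertex 7.71 1.24 0.00
      vertex 7.71 1.24 15.49
    endloop
  endfacet
  facet normal -0.8177 -0.5757 0.0000
    outer loop
      vertex 0.05 12.12 0.00
      vertex 7.71 1.24 15.49
      vertex 0.05 12.12 15.49
    endloop
  endfacet
  facet normal 0.0886 -0.9961 0.0000
    outer loop
      vertex 7.71 1.24 0.00
      vertex 20.97 2.42 0.00
      vertex 20.97 2.42 15.49
    endloop
  endfacet
  facet normal 0.0886 -0.9961 0.0000
    outer loop
      vertex 7.71 1.24 0.00
      vertex 20.97 2.42 15.49
      vertex 7.71 1.24 15.49
    endloop
  endfacet
  facet normal 0.9073 -0.4206 0.0000
    outer loop
      vertex 20.97 2.42 0.00
      vertex 26.57 14.50 0.00
      vertex 26.57 14.50 15.49
    endloop
  endfacet
  facet normal 0.9073 -0.4206 0.0000
    outer loop
      vertex 20.97 2.42 0.00
      vertex 26.57 14.50 15.49
      vertex 20.97 2.42 15.49
    endloop
  endfacet
endsolid part

The G0 Z moves step by Δz≈2.21 mm. Every layer's G1 loop is the same polygon, so the solid is a straight extrusion of it from z=0 to z≈15.5. Closing with flat bottom and top caps and triangulating gives 20 facets — a regular 6-sided prism (a cylinder approximated with 6 flat sides), circumscribed radius ≈ 13.3 mm, height ≈ 15.5 mm.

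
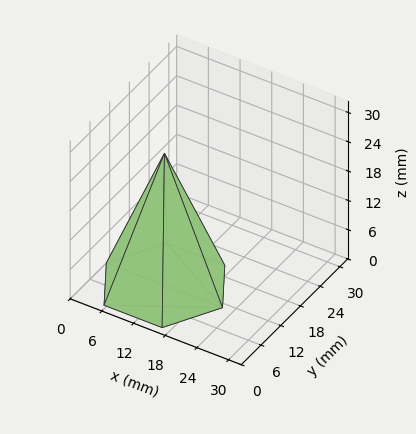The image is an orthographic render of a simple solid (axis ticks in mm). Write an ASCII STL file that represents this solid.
Reading the render: the shape is a regular 6-sided pyramid, base circumscribed radius ≈ 11 mm, apex at z ≈ 27 mm (dimensions read to the nearest mm from the axis ticks). For the STL, each face is triangulated and given an outward normal.

solid part
  facet normal 0.0000 0.0000 -1.0000
    outer loop
      vertex 5.50 20.53 0.00
      vertex 16.50 20.53 0.00
      vertex 22.00 11.00 0.00
    endloop
  endfacet
  facet normal 0.0000 0.0000 -1.0000
    outer loop
      vertex 0.00 11.00 0.00
      vertex 5.50 20.53 0.00
      vertex 22.00 11.00 0.00
    endloop
  endfacet
  facet normal 0.0000 0.0000 -1.0000
    outer loop
      vertex 5.50 1.47 0.00
      vertex 0.00 11.00 0.00
      vertex 22.00 11.00 0.00
    endloop
  endfacet
  facet normal 0.0000 0.0000 -1.0000
    outer loop
      vertex 16.50 1.47 0.00
      vertex 5.50 1.47 0.00
      vertex 22.00 11.00 0.00
    endloop
  endfacet
  facet normal 0.8168 0.4714 0.3328
    outer loop
      vertex 22.00 11.00 0.00
      vertex 16.50 20.53 0.00
      vertex 11.00 11.00 27.00
    endloop
  endfacet
  facet normal 0.0000 0.9430 0.3328
    outer loop
      vertex 16.50 20.53 0.00
      vertex 5.50 20.53 0.00
      vertex 11.00 11.00 27.00
    endloop
  endfacet
  facet normal -0.8168 0.4714 0.3328
    outer loop
      vertex 5.50 20.53 0.00
      vertex 0.00 11.00 0.00
      vertex 11.00 11.00 27.00
    endloop
  endfacet
  facet normal -0.8168 -0.4714 0.3328
    outer loop
      vertex 0.00 11.00 0.00
      vertex 5.50 1.47 0.00
      vertex 11.00 11.00 27.00
    endloop
  endfacet
  facet normal 0.0000 -0.9430 0.3328
    outer loop
      vertex 5.50 1.47 0.00
      vertex 16.50 1.47 0.00
      vertex 11.00 11.00 27.00
    endloop
  endfacet
  facet normal 0.8168 -0.4714 0.3328
    outer loop
      vertex 16.50 1.47 0.00
      vertex 22.00 11.00 0.00
      vertex 11.00 11.00 27.00
    endloop
  endfacet
endsolid part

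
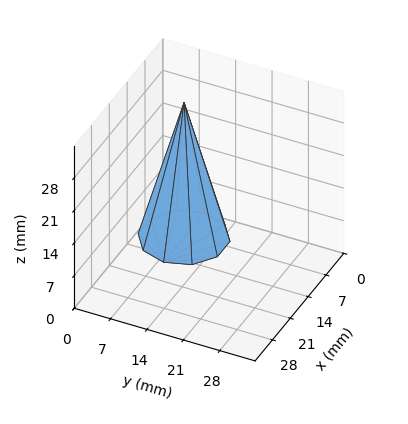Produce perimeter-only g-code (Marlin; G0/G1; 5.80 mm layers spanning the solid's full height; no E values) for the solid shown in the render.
Reading the render: the shape is a regular 10-sided pyramid, base circumscribed radius ≈ 8 mm, apex at z ≈ 29 mm (dimensions read to the nearest mm from the axis ticks). For the g-code, the solid's height is divided into equal slices at the stated Δz and each level perimeter traced with G1 moves after a G0 lift.

; perimeter-only toolpath
G21 ; units = mm
G90 ; absolute positioning
G28 ; home
; layer 1
G0 Z5.80
G0 X14.40 Y8.00
G1 X13.18 Y11.76
G1 X9.98 Y14.09
G1 X6.02 Y14.09
G1 X2.82 Y11.76
G1 X1.60 Y8.00
G1 X2.82 Y4.24
G1 X6.02 Y1.91
G1 X9.98 Y1.91
G1 X13.18 Y4.24
G1 X14.40 Y8.00
; layer 2
G0 Z11.60
G0 X12.80 Y8.00
G1 X11.88 Y10.82
G1 X9.48 Y12.57
G1 X6.52 Y12.57
G1 X4.12 Y10.82
G1 X3.20 Y8.00
G1 X4.12 Y5.18
G1 X6.52 Y3.43
G1 X9.48 Y3.43
G1 X11.88 Y5.18
G1 X12.80 Y8.00
; layer 3
G0 Z17.40
G0 X11.20 Y8.00
G1 X10.59 Y9.88
G1 X8.99 Y11.04
G1 X7.01 Y11.04
G1 X5.41 Y9.88
G1 X4.80 Y8.00
G1 X5.41 Y6.12
G1 X7.01 Y4.96
G1 X8.99 Y4.96
G1 X10.59 Y6.12
G1 X11.20 Y8.00
; layer 4
G0 Z23.20
G0 X9.60 Y8.00
G1 X9.29 Y8.94
G1 X8.49 Y9.52
G1 X7.51 Y9.52
G1 X6.71 Y8.94
G1 X6.40 Y8.00
G1 X6.71 Y7.06
G1 X7.51 Y6.48
G1 X8.49 Y6.48
G1 X9.29 Y7.06
G1 X9.60 Y8.00
M2 ; end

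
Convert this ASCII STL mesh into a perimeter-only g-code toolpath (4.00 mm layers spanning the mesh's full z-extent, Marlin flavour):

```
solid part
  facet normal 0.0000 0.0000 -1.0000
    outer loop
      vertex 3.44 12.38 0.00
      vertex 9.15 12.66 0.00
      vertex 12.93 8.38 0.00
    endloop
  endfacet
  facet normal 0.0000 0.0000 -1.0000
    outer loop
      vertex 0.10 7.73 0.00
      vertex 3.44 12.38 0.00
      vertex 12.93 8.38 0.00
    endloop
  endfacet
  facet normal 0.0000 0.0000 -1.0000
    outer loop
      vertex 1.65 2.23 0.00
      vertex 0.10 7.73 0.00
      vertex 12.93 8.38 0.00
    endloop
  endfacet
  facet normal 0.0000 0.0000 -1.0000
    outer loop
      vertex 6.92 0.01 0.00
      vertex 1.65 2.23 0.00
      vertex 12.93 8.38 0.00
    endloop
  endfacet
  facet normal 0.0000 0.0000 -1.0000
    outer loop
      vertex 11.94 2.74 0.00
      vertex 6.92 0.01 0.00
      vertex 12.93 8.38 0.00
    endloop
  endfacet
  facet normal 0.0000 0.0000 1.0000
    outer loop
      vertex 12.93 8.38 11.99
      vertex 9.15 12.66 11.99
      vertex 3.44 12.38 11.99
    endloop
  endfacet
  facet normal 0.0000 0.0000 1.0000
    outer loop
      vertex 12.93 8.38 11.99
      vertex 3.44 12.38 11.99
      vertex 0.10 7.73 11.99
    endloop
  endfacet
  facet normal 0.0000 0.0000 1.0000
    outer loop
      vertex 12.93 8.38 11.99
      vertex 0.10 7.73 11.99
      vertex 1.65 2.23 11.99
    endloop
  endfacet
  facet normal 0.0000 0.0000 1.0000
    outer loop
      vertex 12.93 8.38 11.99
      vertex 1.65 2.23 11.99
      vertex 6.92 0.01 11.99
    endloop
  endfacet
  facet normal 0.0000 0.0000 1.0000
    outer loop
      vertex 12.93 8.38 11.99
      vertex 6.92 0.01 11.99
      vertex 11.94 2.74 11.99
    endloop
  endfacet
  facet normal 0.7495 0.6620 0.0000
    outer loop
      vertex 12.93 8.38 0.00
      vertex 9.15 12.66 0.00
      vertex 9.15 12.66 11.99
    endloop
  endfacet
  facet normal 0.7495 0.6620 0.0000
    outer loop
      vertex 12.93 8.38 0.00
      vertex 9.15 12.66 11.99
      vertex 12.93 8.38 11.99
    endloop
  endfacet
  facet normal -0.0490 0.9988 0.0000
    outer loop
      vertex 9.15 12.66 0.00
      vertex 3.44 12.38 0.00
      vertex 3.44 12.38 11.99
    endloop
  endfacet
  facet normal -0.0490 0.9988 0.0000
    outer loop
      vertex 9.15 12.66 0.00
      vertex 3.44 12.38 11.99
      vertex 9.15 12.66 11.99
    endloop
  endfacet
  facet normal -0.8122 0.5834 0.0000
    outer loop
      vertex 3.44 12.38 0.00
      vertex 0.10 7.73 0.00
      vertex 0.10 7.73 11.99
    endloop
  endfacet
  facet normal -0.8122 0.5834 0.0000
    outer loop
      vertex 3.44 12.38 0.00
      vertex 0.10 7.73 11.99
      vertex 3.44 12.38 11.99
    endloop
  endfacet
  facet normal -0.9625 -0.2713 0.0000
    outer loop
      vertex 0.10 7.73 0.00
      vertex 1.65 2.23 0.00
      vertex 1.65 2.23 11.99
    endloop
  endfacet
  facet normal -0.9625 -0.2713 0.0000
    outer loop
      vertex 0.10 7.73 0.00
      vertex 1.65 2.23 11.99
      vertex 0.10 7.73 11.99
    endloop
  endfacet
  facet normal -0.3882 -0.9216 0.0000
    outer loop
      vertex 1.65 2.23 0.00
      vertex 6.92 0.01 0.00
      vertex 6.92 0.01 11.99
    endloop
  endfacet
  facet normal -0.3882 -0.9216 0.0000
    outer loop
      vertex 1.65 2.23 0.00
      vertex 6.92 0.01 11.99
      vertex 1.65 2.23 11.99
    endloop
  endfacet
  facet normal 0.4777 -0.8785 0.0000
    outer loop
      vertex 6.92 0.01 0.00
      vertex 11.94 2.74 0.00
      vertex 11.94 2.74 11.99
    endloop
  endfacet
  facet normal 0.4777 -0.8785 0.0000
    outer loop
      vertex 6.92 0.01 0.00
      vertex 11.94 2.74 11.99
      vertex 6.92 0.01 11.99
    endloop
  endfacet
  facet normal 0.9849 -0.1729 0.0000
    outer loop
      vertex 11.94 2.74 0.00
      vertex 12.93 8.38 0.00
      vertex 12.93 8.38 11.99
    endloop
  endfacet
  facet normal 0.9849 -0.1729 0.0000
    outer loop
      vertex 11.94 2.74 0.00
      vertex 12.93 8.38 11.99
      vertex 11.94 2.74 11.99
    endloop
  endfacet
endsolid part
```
; perimeter-only toolpath
G21 ; units = mm
G90 ; absolute positioning
G28 ; home
; layer 1
G0 Z4.00
G0 X12.93 Y8.38
G1 X9.15 Y12.66
G1 X3.44 Y12.38
G1 X0.10 Y7.73
G1 X1.65 Y2.23
G1 X6.92 Y0.01
G1 X11.94 Y2.74
G1 X12.93 Y8.38
; layer 2
G0 Z7.99
G0 X12.93 Y8.38
G1 X9.15 Y12.66
G1 X3.44 Y12.38
G1 X0.10 Y7.73
G1 X1.65 Y2.23
G1 X6.92 Y0.01
G1 X11.94 Y2.74
G1 X12.93 Y8.38
; layer 3
G0 Z11.99
G0 X12.93 Y8.38
G1 X9.15 Y12.66
G1 X3.44 Y12.38
G1 X0.10 Y7.73
G1 X1.65 Y2.23
G1 X6.92 Y0.01
G1 X11.94 Y2.74
G1 X12.93 Y8.38
M2 ; end

The solid is a regular 7-sided prism (a cylinder approximated with 7 flat sides), circumscribed radius ≈ 6.59 mm, height ≈ 12 mm. Slicing at Δz = 4.00 mm — 3 equal slices spanning the solid's height, so layer i sits at z = i·h/3 — gives 3 non-empty perimeters. Each is a 7-segment closed polygon; G0 lifts to the layer z and rapids to the start vertex, then G1 traces the edges.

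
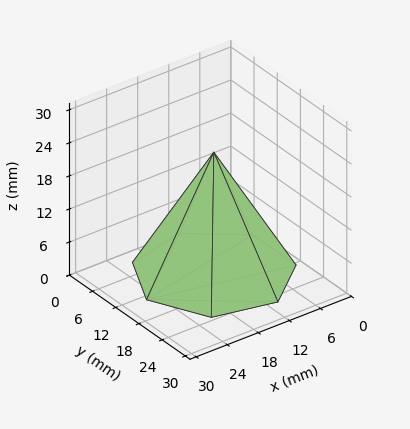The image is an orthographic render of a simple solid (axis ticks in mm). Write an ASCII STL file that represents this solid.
Reading the render: the shape is a regular 7-sided pyramid, base circumscribed radius ≈ 13 mm, apex at z ≈ 22 mm (dimensions read to the nearest mm from the axis ticks). For the STL, each face is triangulated and given an outward normal.

solid part
  facet normal 0.0000 0.0000 -1.0000
    outer loop
      vertex 10.1 25.7 0.0
      vertex 21.1 23.2 0.0
      vertex 26.0 13.0 0.0
    endloop
  endfacet
  facet normal 0.0000 0.0000 -1.0000
    outer loop
      vertex 1.3 18.6 0.0
      vertex 10.1 25.7 0.0
      vertex 26.0 13.0 0.0
    endloop
  endfacet
  facet normal 0.0000 0.0000 -1.0000
    outer loop
      vertex 1.3 7.4 0.0
      vertex 1.3 18.6 0.0
      vertex 26.0 13.0 0.0
    endloop
  endfacet
  facet normal 0.0000 0.0000 -1.0000
    outer loop
      vertex 10.1 0.3 0.0
      vertex 1.3 7.4 0.0
      vertex 26.0 13.0 0.0
    endloop
  endfacet
  facet normal 0.0000 0.0000 -1.0000
    outer loop
      vertex 21.1 2.8 0.0
      vertex 10.1 0.3 0.0
      vertex 26.0 13.0 0.0
    endloop
  endfacet
  facet normal 0.7956 0.3822 0.4701
    outer loop
      vertex 26.0 13.0 0.0
      vertex 21.1 23.2 0.0
      vertex 13.0 13.0 22.0
    endloop
  endfacet
  facet normal 0.1955 0.8603 0.4708
    outer loop
      vertex 21.1 23.2 0.0
      vertex 10.1 25.7 0.0
      vertex 13.0 13.0 22.0
    endloop
  endfacet
  facet normal -0.5543 0.6871 0.4697
    outer loop
      vertex 10.1 25.7 0.0
      vertex 1.3 18.6 0.0
      vertex 13.0 13.0 22.0
    endloop
  endfacet
  facet normal -0.8829 0.0000 0.4695
    outer loop
      vertex 1.3 18.6 0.0
      vertex 1.3 7.4 0.0
      vertex 13.0 13.0 22.0
    endloop
  endfacet
  facet normal -0.5543 -0.6871 0.4697
    outer loop
      vertex 1.3 7.4 0.0
      vertex 10.1 0.3 0.0
      vertex 13.0 13.0 22.0
    endloop
  endfacet
  facet normal 0.1955 -0.8603 0.4708
    outer loop
      vertex 10.1 0.3 0.0
      vertex 21.1 2.8 0.0
      vertex 13.0 13.0 22.0
    endloop
  endfacet
  facet normal 0.7956 -0.3822 0.4701
    outer loop
      vertex 21.1 2.8 0.0
      vertex 26.0 13.0 0.0
      vertex 13.0 13.0 22.0
    endloop
  endfacet
endsolid part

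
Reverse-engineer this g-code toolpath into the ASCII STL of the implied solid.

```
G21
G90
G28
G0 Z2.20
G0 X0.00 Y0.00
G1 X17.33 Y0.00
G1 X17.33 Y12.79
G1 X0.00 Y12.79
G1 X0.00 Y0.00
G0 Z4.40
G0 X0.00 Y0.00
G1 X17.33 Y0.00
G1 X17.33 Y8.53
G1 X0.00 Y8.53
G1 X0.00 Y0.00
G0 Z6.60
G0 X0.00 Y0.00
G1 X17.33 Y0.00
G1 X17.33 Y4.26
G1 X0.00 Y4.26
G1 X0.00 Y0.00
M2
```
solid part
  facet normal 0.0000 0.0000 -1.0000
    outer loop
      vertex 17.33 17.06 0.00
      vertex 17.33 0.00 0.00
      vertex 0.00 0.00 0.00
    endloop
  endfacet
  facet normal 0.0000 0.0000 -1.0000
    outer loop
      vertex 0.00 17.06 0.00
      vertex 17.33 17.06 0.00
      vertex 0.00 0.00 0.00
    endloop
  endfacet
  facet normal 0.0000 -1.0000 0.0000
    outer loop
      vertex 0.00 0.00 0.00
      vertex 17.33 0.00 0.00
      vertex 17.33 0.00 8.80
    endloop
  endfacet
  facet normal 0.0000 -1.0000 0.0000
    outer loop
      vertex 0.00 0.00 0.00
      vertex 17.33 0.00 8.80
      vertex 0.00 0.00 8.80
    endloop
  endfacet
  facet normal 0.0000 0.4584 0.8887
    outer loop
      vertex 0.00 0.00 8.80
      vertex 17.33 0.00 8.80
      vertex 17.33 17.06 0.00
    endloop
  endfacet
  facet normal 0.0000 0.4584 0.8887
    outer loop
      vertex 0.00 0.00 8.80
      vertex 17.33 17.06 0.00
      vertex 0.00 17.06 0.00
    endloop
  endfacet
  facet normal -1.0000 0.0000 0.0000
    outer loop
      vertex 0.00 0.00 8.80
      vertex 0.00 17.06 0.00
      vertex 0.00 0.00 0.00
    endloop
  endfacet
  facet normal 1.0000 0.0000 0.0000
    outer loop
      vertex 17.33 0.00 0.00
      vertex 17.33 17.06 0.00
      vertex 17.33 0.00 8.80
    endloop
  endfacet
endsolid part

The G0 Z moves step by Δz≈2.20 mm. The G1 loops shrink linearly with z, so the solid tapers from its base footprint up to z≈8.8. Closing with a flat bottom cap and the tapered top and triangulating gives 8 facets — a wedge (ramp): 17.3 × 17.1 mm base, rising to 8.8 mm along the y=0 edge and sloping linearly to z=0 at y=17.1.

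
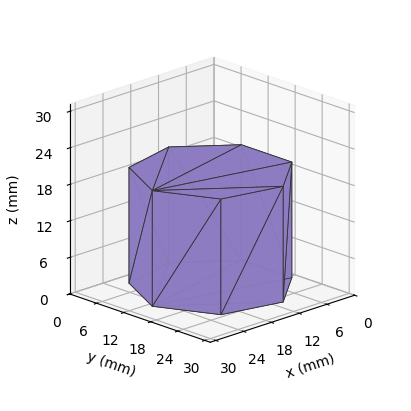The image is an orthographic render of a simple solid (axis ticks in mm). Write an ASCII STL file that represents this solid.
Reading the render: the shape is a regular 7-sided prism (a cylinder approximated with 7 flat sides), circumscribed radius ≈ 13 mm, height ≈ 19 mm (dimensions read to the nearest mm from the axis ticks). For the STL, each face is triangulated and given an outward normal.

solid part
  facet normal 0.0000 0.0000 -1.0000
    outer loop
      vertex 10.1 25.7 0.0
      vertex 21.1 23.2 0.0
      vertex 26.0 13.0 0.0
    endloop
  endfacet
  facet normal 0.0000 0.0000 -1.0000
    outer loop
      vertex 1.3 18.6 0.0
      vertex 10.1 25.7 0.0
      vertex 26.0 13.0 0.0
    endloop
  endfacet
  facet normal 0.0000 0.0000 -1.0000
    outer loop
      vertex 1.3 7.4 0.0
      vertex 1.3 18.6 0.0
      vertex 26.0 13.0 0.0
    endloop
  endfacet
  facet normal 0.0000 0.0000 -1.0000
    outer loop
      vertex 10.1 0.3 0.0
      vertex 1.3 7.4 0.0
      vertex 26.0 13.0 0.0
    endloop
  endfacet
  facet normal 0.0000 0.0000 -1.0000
    outer loop
      vertex 21.1 2.8 0.0
      vertex 10.1 0.3 0.0
      vertex 26.0 13.0 0.0
    endloop
  endfacet
  facet normal 0.0000 0.0000 1.0000
    outer loop
      vertex 26.0 13.0 19.0
      vertex 21.1 23.2 19.0
      vertex 10.1 25.7 19.0
    endloop
  endfacet
  facet normal 0.0000 0.0000 1.0000
    outer loop
      vertex 26.0 13.0 19.0
      vertex 10.1 25.7 19.0
      vertex 1.3 18.6 19.0
    endloop
  endfacet
  facet normal 0.0000 0.0000 1.0000
    outer loop
      vertex 26.0 13.0 19.0
      vertex 1.3 18.6 19.0
      vertex 1.3 7.4 19.0
    endloop
  endfacet
  facet normal 0.0000 0.0000 1.0000
    outer loop
      vertex 26.0 13.0 19.0
      vertex 1.3 7.4 19.0
      vertex 10.1 0.3 19.0
    endloop
  endfacet
  facet normal 0.0000 0.0000 1.0000
    outer loop
      vertex 26.0 13.0 19.0
      vertex 10.1 0.3 19.0
      vertex 21.1 2.8 19.0
    endloop
  endfacet
  facet normal 0.9014 0.4330 0.0000
    outer loop
      vertex 26.0 13.0 0.0
      vertex 21.1 23.2 0.0
      vertex 21.1 23.2 19.0
    endloop
  endfacet
  facet normal 0.9014 0.4330 0.0000
    outer loop
      vertex 26.0 13.0 0.0
      vertex 21.1 23.2 19.0
      vertex 26.0 13.0 19.0
    endloop
  endfacet
  facet normal 0.2216 0.9751 0.0000
    outer loop
      vertex 21.1 23.2 0.0
      vertex 10.1 25.7 0.0
      vertex 10.1 25.7 19.0
    endloop
  endfacet
  facet normal 0.2216 0.9751 0.0000
    outer loop
      vertex 21.1 23.2 0.0
      vertex 10.1 25.7 19.0
      vertex 21.1 23.2 19.0
    endloop
  endfacet
  facet normal -0.6279 0.7783 0.0000
    outer loop
      vertex 10.1 25.7 0.0
      vertex 1.3 18.6 0.0
      vertex 1.3 18.6 19.0
    endloop
  endfacet
  facet normal -0.6279 0.7783 0.0000
    outer loop
      vertex 10.1 25.7 0.0
      vertex 1.3 18.6 19.0
      vertex 10.1 25.7 19.0
    endloop
  endfacet
  facet normal -1.0000 0.0000 0.0000
    outer loop
      vertex 1.3 18.6 0.0
      vertex 1.3 7.4 0.0
      vertex 1.3 7.4 19.0
    endloop
  endfacet
  facet normal -1.0000 0.0000 0.0000
    outer loop
      vertex 1.3 18.6 0.0
      vertex 1.3 7.4 19.0
      vertex 1.3 18.6 19.0
    endloop
  endfacet
  facet normal -0.6279 -0.7783 0.0000
    outer loop
      vertex 1.3 7.4 0.0
      vertex 10.1 0.3 0.0
      vertex 10.1 0.3 19.0
    endloop
  endfacet
  facet normal -0.6279 -0.7783 0.0000
    outer loop
      vertex 1.3 7.4 0.0
      vertex 10.1 0.3 19.0
      vertex 1.3 7.4 19.0
    endloop
  endfacet
  facet normal 0.2216 -0.9751 0.0000
    outer loop
      vertex 10.1 0.3 0.0
      vertex 21.1 2.8 0.0
      vertex 21.1 2.8 19.0
    endloop
  endfacet
  facet normal 0.2216 -0.9751 0.0000
    outer loop
      vertex 10.1 0.3 0.0
      vertex 21.1 2.8 19.0
      vertex 10.1 0.3 19.0
    endloop
  endfacet
  facet normal 0.9014 -0.4330 0.0000
    outer loop
      vertex 21.1 2.8 0.0
      vertex 26.0 13.0 0.0
      vertex 26.0 13.0 19.0
    endloop
  endfacet
  facet normal 0.9014 -0.4330 0.0000
    outer loop
      vertex 21.1 2.8 0.0
      vertex 26.0 13.0 19.0
      vertex 21.1 2.8 19.0
    endloop
  endfacet
endsolid part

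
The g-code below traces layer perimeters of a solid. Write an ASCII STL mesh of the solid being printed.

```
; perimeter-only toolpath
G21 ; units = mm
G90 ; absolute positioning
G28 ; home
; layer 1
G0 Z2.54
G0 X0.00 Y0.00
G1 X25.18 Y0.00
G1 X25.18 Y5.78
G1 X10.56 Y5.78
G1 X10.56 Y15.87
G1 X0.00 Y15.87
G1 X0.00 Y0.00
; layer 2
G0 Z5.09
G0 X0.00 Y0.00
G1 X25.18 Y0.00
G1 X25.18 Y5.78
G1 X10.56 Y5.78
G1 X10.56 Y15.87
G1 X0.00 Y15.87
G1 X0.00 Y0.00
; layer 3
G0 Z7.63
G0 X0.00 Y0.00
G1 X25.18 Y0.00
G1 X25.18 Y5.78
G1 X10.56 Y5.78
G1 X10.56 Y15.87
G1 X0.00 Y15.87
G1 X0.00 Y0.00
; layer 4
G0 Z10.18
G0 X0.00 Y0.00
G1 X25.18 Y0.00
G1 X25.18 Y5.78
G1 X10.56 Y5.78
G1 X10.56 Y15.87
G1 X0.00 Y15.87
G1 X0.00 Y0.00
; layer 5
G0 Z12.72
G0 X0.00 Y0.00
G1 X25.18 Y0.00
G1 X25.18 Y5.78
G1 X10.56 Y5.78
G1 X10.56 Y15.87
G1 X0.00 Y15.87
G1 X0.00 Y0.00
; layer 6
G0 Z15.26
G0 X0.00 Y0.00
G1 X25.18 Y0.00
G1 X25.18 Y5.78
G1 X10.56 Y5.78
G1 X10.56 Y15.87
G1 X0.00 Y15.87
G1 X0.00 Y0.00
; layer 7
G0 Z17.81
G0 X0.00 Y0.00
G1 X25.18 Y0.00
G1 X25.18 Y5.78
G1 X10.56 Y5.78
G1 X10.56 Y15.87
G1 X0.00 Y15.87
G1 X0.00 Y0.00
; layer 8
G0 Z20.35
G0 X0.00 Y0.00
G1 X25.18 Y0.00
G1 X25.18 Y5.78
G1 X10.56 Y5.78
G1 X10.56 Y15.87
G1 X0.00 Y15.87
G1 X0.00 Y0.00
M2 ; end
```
solid part
  facet normal 0.0000 0.0000 -1.0000
    outer loop
      vertex 25.18 5.78 0.00
      vertex 25.18 0.00 0.00
      vertex 0.00 0.00 0.00
    endloop
  endfacet
  facet normal 0.0000 0.0000 -1.0000
    outer loop
      vertex 10.56 5.78 0.00
      vertex 25.18 5.78 0.00
      vertex 0.00 0.00 0.00
    endloop
  endfacet
  facet normal 0.0000 0.0000 -1.0000
    outer loop
      vertex 10.56 15.87 0.00
      vertex 10.56 5.78 0.00
      vertex 0.00 0.00 0.00
    endloop
  endfacet
  facet normal 0.0000 0.0000 -1.0000
    outer loop
      vertex 0.00 15.87 0.00
      vertex 10.56 15.87 0.00
      vertex 0.00 0.00 0.00
    endloop
  endfacet
  facet normal 0.0000 0.0000 1.0000
    outer loop
      vertex 0.00 0.00 20.35
      vertex 25.18 0.00 20.35
      vertex 25.18 5.78 20.35
    endloop
  endfacet
  facet normal 0.0000 0.0000 1.0000
    outer loop
      vertex 0.00 0.00 20.35
      vertex 25.18 5.78 20.35
      vertex 10.56 5.78 20.35
    endloop
  endfacet
  facet normal 0.0000 0.0000 1.0000
    outer loop
      vertex 0.00 0.00 20.35
      vertex 10.56 5.78 20.35
      vertex 10.56 15.87 20.35
    endloop
  endfacet
  facet normal 0.0000 0.0000 1.0000
    outer loop
      vertex 0.00 0.00 20.35
      vertex 10.56 15.87 20.35
      vertex 0.00 15.87 20.35
    endloop
  endfacet
  facet normal 0.0000 -1.0000 0.0000
    outer loop
      vertex 0.00 0.00 0.00
      vertex 25.18 0.00 0.00
      vertex 25.18 0.00 20.35
    endloop
  endfacet
  facet normal 0.0000 -1.0000 0.0000
    outer loop
      vertex 0.00 0.00 0.00
      vertex 25.18 0.00 20.35
      vertex 0.00 0.00 20.35
    endloop
  endfacet
  facet normal 1.0000 0.0000 0.0000
    outer loop
      vertex 25.18 0.00 0.00
      vertex 25.18 5.78 0.00
      vertex 25.18 5.78 20.35
    endloop
  endfacet
  facet normal 1.0000 0.0000 0.0000
    outer loop
      vertex 25.18 0.00 0.00
      vertex 25.18 5.78 20.35
      vertex 25.18 0.00 20.35
    endloop
  endfacet
  facet normal 0.0000 1.0000 0.0000
    outer loop
      vertex 25.18 5.78 0.00
      vertex 10.56 5.78 0.00
      vertex 10.56 5.78 20.35
    endloop
  endfacet
  facet normal 0.0000 1.0000 0.0000
    outer loop
      vertex 25.18 5.78 0.00
      vertex 10.56 5.78 20.35
      vertex 25.18 5.78 20.35
    endloop
  endfacet
  facet normal 1.0000 0.0000 0.0000
    outer loop
      vertex 10.56 5.78 0.00
      vertex 10.56 15.87 0.00
      vertex 10.56 15.87 20.35
    endloop
  endfacet
  facet normal 1.0000 0.0000 0.0000
    outer loop
      vertex 10.56 5.78 0.00
      vertex 10.56 15.87 20.35
      vertex 10.56 5.78 20.35
    endloop
  endfacet
  facet normal 0.0000 1.0000 0.0000
    outer loop
      vertex 10.56 15.87 0.00
      vertex 0.00 15.87 0.00
      vertex 0.00 15.87 20.35
    endloop
  endfacet
  facet normal 0.0000 1.0000 0.0000
    outer loop
      vertex 10.56 15.87 0.00
      vertex 0.00 15.87 20.35
      vertex 10.56 15.87 20.35
    endloop
  endfacet
  facet normal -1.0000 0.0000 0.0000
    outer loop
      vertex 0.00 15.87 0.00
      vertex 0.00 0.00 0.00
      vertex 0.00 0.00 20.35
    endloop
  endfacet
  facet normal -1.0000 0.0000 0.0000
    outer loop
      vertex 0.00 15.87 0.00
      vertex 0.00 0.00 20.35
      vertex 0.00 15.87 20.35
    endloop
  endfacet
endsolid part

The G0 Z moves step by Δz≈2.54 mm. Every layer's G1 loop is the same polygon, so the solid is a straight extrusion of it from z=0 to z≈20.4. Closing with flat bottom and top caps and triangulating gives 20 facets — an L-shaped prism: outer 25.2 × 15.9 mm, arm thicknesses ≈ 5.78 mm (horizontal) and 10.6 mm (vertical), extruded 20.4 mm in z.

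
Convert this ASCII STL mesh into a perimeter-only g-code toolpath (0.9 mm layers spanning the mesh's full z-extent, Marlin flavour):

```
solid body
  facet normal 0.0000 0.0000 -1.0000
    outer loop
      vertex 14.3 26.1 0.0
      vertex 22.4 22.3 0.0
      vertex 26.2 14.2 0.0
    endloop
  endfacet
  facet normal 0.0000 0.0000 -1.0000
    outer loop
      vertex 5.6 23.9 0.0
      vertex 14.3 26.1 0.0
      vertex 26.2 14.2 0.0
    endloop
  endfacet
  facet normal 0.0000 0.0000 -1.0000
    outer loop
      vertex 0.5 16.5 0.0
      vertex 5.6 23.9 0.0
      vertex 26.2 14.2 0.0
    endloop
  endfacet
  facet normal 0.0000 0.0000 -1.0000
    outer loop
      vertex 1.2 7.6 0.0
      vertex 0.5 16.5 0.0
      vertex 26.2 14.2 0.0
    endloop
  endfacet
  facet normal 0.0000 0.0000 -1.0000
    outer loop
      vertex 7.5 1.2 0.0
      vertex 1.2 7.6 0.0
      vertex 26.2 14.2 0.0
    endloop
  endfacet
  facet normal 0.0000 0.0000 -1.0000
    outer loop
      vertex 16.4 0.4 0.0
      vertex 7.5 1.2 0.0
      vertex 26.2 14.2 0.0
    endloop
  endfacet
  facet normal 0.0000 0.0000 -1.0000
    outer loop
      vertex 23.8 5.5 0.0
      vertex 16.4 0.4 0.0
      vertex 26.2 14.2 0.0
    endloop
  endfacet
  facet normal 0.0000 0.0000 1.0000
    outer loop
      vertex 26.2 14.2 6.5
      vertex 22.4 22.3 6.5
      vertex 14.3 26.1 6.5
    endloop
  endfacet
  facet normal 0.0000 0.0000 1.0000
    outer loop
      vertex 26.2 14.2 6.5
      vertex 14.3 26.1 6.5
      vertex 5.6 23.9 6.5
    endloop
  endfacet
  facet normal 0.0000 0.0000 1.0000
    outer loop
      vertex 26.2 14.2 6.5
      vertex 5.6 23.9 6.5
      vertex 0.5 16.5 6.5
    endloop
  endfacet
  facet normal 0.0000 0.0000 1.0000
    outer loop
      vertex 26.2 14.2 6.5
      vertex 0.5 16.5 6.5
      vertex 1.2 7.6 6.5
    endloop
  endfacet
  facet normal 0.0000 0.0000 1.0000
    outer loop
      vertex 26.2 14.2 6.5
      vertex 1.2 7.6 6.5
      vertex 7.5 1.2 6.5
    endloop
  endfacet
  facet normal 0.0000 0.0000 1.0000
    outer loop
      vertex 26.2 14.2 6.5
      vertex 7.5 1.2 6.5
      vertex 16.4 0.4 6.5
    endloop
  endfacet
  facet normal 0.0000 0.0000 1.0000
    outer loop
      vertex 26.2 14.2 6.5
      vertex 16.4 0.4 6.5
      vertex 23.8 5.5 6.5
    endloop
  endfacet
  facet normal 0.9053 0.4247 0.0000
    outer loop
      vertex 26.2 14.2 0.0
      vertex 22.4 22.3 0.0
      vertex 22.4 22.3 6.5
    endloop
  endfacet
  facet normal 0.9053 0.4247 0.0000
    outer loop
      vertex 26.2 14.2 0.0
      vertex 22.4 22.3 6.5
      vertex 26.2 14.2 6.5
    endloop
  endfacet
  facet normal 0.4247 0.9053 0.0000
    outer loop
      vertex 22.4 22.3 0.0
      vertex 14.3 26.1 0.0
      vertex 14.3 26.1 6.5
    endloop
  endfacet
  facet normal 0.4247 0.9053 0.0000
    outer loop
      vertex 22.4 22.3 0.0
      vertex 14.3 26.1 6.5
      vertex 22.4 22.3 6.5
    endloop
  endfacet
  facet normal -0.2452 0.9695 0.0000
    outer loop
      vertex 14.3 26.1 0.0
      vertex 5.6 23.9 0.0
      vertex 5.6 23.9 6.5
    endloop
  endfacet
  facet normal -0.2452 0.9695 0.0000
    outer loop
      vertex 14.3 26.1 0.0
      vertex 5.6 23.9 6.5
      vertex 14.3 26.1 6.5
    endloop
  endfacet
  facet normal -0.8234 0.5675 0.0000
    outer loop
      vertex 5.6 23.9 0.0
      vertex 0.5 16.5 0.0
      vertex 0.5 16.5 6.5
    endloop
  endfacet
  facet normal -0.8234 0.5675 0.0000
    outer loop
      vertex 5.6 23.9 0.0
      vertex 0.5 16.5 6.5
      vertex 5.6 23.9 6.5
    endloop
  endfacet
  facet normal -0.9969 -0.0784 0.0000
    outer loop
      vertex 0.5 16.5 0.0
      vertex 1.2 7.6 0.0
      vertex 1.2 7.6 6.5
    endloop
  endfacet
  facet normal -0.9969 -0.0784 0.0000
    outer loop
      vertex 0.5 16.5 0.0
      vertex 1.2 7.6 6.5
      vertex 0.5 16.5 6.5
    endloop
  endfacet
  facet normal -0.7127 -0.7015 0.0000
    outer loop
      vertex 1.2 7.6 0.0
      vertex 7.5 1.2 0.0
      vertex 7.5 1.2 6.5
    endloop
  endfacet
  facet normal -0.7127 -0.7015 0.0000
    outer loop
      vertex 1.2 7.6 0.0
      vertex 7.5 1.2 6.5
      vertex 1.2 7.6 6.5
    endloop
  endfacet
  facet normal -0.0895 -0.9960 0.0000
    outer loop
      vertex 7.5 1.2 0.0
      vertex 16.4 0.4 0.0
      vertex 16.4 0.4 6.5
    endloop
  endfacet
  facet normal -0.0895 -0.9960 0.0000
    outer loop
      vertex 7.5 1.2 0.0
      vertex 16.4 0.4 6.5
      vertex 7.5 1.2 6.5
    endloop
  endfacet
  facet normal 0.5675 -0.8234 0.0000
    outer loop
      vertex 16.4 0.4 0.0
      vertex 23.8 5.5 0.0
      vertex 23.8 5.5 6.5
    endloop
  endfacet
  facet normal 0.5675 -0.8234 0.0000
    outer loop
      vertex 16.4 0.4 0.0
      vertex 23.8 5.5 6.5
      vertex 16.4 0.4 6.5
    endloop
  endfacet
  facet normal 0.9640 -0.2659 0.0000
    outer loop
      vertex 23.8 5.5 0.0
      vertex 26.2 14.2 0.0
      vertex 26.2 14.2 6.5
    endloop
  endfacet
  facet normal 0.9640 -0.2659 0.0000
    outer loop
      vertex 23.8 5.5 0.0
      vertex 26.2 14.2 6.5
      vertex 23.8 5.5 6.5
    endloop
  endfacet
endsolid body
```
; perimeter-only toolpath
G21 ; units = mm
G90 ; absolute positioning
G28 ; home
; layer 1
G0 Z0.9
G0 X26.2 Y14.2
G1 X22.4 Y22.3
G1 X14.3 Y26.1
G1 X5.6 Y23.9
G1 X0.5 Y16.5
G1 X1.2 Y7.6
G1 X7.5 Y1.2
G1 X16.4 Y0.4
G1 X23.8 Y5.5
G1 X26.2 Y14.2
; layer 2
G0 Z1.9
G0 X26.2 Y14.2
G1 X22.4 Y22.3
G1 X14.3 Y26.1
G1 X5.6 Y23.9
G1 X0.5 Y16.5
G1 X1.2 Y7.6
G1 X7.5 Y1.2
G1 X16.4 Y0.4
G1 X23.8 Y5.5
G1 X26.2 Y14.2
; layer 3
G0 Z2.8
G0 X26.2 Y14.2
G1 X22.4 Y22.3
G1 X14.3 Y26.1
G1 X5.6 Y23.9
G1 X0.5 Y16.5
G1 X1.2 Y7.6
G1 X7.5 Y1.2
G1 X16.4 Y0.4
G1 X23.8 Y5.5
G1 X26.2 Y14.2
; layer 4
G0 Z3.7
G0 X26.2 Y14.2
G1 X22.4 Y22.3
G1 X14.3 Y26.1
G1 X5.6 Y23.9
G1 X0.5 Y16.5
G1 X1.2 Y7.6
G1 X7.5 Y1.2
G1 X16.4 Y0.4
G1 X23.8 Y5.5
G1 X26.2 Y14.2
; layer 5
G0 Z4.6
G0 X26.2 Y14.2
G1 X22.4 Y22.3
G1 X14.3 Y26.1
G1 X5.6 Y23.9
G1 X0.5 Y16.5
G1 X1.2 Y7.6
G1 X7.5 Y1.2
G1 X16.4 Y0.4
G1 X23.8 Y5.5
G1 X26.2 Y14.2
; layer 6
G0 Z5.6
G0 X26.2 Y14.2
G1 X22.4 Y22.3
G1 X14.3 Y26.1
G1 X5.6 Y23.9
G1 X0.5 Y16.5
G1 X1.2 Y7.6
G1 X7.5 Y1.2
G1 X16.4 Y0.4
G1 X23.8 Y5.5
G1 X26.2 Y14.2
; layer 7
G0 Z6.5
G0 X26.2 Y14.2
G1 X22.4 Y22.3
G1 X14.3 Y26.1
G1 X5.6 Y23.9
G1 X0.5 Y16.5
G1 X1.2 Y7.6
G1 X7.5 Y1.2
G1 X16.4 Y0.4
G1 X23.8 Y5.5
G1 X26.2 Y14.2
M2 ; end

The solid is a regular 9-sided prism (a cylinder approximated with 9 flat sides), circumscribed radius ≈ 13.1 mm, height ≈ 6.5 mm. Slicing at Δz = 0.9 mm — 7 equal slices spanning the solid's height, so layer i sits at z = i·h/7 — gives 7 non-empty perimeters. Each is a 9-segment closed polygon; G0 lifts to the layer z and rapids to the start vertex, then G1 traces the edges.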